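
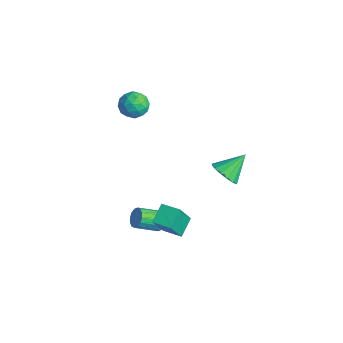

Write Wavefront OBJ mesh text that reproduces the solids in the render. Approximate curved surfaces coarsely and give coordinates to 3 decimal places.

v 3.497 -4.513 -0.433
v 2.973 -3.702 0.134
v 3.077 -3.688 -2
v 2.553 -2.877 -1.433
v 4.367 -3.983 -0.387
v 3.843 -3.172 0.18
v 3.947 -3.158 -1.954
v 3.423 -2.347 -1.387
v 3.207 -0.347 1.001
v 3.564 -0.811 1.603
v 3.173 0.847 1.939
v 3.896 -0.632 1.387
v 4.043 -0.377 1.067
v 3.967 -0.114 0.73
v 3.686 0.087 0.465
v 3.277 0.171 0.343
v 2.849 0.116 0.398
v 2.517 -0.063 0.614
v 2.37 -0.318 0.934
v 2.447 -0.581 1.271
v 2.727 -0.782 1.536
v 3.136 -0.866 1.658
v -2.063 -2.412 3.975
v -1.57 -2.149 3.374
v -1.21 -3.391 4.246
v -0.717 -3.128 3.645
v -0.811 -2.679 4.325
v -1.338 -2.073 4.157
v -1.442 -3.467 3.463
v -1.969 -2.861 3.295
v -1.186 -2.801 3.058
v -0.797 -2.314 3.59
v -1.983 -3.226 4.03
v -1.594 -2.739 4.562
v -1.892 -2.194 3.651
v -0.888 -3.346 3.969
v -0.944 -3.081 4.369
v -0.654 -2.927 4.016
v -1.755 -2.15 4.111
v -1.466 -1.995 3.758
v -1.019 -2.307 4.316
v -1.314 -3.545 3.862
v -1.025 -3.39 3.509
v -2.126 -2.613 3.604
v -1.836 -2.459 3.251
v -1.761 -3.233 3.304
v -1.376 -2.423 3.112
v -0.875 -2.999 3.271
v -1.301 -3.198 3.164
v -1.611 -2.842 3.065
v -1.147 -2.137 3.425
v -0.646 -2.713 3.584
v -0.701 -2.448 3.983
v -1.011 -2.092 3.885
v -0.921 -2.52 3.239
v -2.134 -2.827 4.036
v -1.633 -3.403 4.195
v -1.769 -3.448 3.735
v -2.079 -3.092 3.637
v -1.905 -2.541 4.349
v -1.404 -3.117 4.508
v -1.169 -2.698 4.555
v -1.479 -2.342 4.456
v -1.859 -3.02 4.381
v 1.476 -2.977 -3.138
v 1.92 -2.884 -2.777
v 1.628 -4.051 -2.12
v 1.184 -4.143 -2.482
v 1.685 -2.752 -2.646
v 1.392 -3.918 -1.989
v 1.393 -2.68 -2.647
v 1.101 -3.846 -1.991
v 1.124 -2.687 -2.78
v 0.832 -3.853 -2.123
v 0.949 -2.772 -3.009
v 0.657 -3.938 -2.352
v 0.915 -2.912 -3.272
v 0.623 -4.078 -2.616
v 1.032 -3.069 -3.5
v 0.74 -4.236 -2.843
v 1.268 -3.202 -3.631
v 0.975 -4.368 -2.974
v 1.559 -3.274 -3.629
v 1.267 -4.44 -2.973
v 1.828 -3.267 -3.497
v 1.536 -4.433 -2.84
v 2.003 -3.182 -3.268
v 1.711 -4.348 -2.611
v 2.037 -3.042 -3.004
v 1.745 -4.208 -2.348
f 2 4 1
f 5 2 1
f 1 4 3
f 3 5 1
f 2 8 4
f 6 2 5
f 6 8 2
f 4 8 3
f 7 5 3
f 3 8 7
f 7 6 5
f 8 6 7
f 10 9 12
f 10 12 11
f 12 9 13
f 12 13 11
f 13 9 14
f 13 14 11
f 14 9 15
f 14 15 11
f 15 9 16
f 15 16 11
f 16 9 17
f 16 17 11
f 17 9 18
f 17 18 11
f 18 9 19
f 18 19 11
f 19 9 20
f 19 20 11
f 20 9 21
f 20 21 11
f 21 9 22
f 21 22 11
f 22 9 10
f 22 10 11
f 23 60 39
f 60 34 63
f 39 63 28
f 60 63 39
f 23 39 35
f 39 28 40
f 35 40 24
f 39 40 35
f 23 35 44
f 35 24 45
f 44 45 30
f 35 45 44
f 23 44 56
f 44 30 59
f 56 59 33
f 44 59 56
f 23 56 60
f 56 33 64
f 60 64 34
f 56 64 60
f 24 40 51
f 40 28 54
f 51 54 32
f 40 54 51
f 28 63 41
f 63 34 62
f 41 62 27
f 63 62 41
f 34 64 61
f 64 33 57
f 61 57 25
f 64 57 61
f 33 59 58
f 59 30 46
f 58 46 29
f 59 46 58
f 30 45 50
f 45 24 47
f 50 47 31
f 45 47 50
f 26 52 38
f 52 32 53
f 38 53 27
f 52 53 38
f 26 38 36
f 38 27 37
f 36 37 25
f 38 37 36
f 26 36 43
f 36 25 42
f 43 42 29
f 36 42 43
f 26 43 48
f 43 29 49
f 48 49 31
f 43 49 48
f 26 48 52
f 48 31 55
f 52 55 32
f 48 55 52
f 27 53 41
f 53 32 54
f 41 54 28
f 53 54 41
f 25 37 61
f 37 27 62
f 61 62 34
f 37 62 61
f 29 42 58
f 42 25 57
f 58 57 33
f 42 57 58
f 31 49 50
f 49 29 46
f 50 46 30
f 49 46 50
f 32 55 51
f 55 31 47
f 51 47 24
f 55 47 51
f 66 65 69
f 66 69 67
f 67 69 70
f 67 70 68
f 69 65 71
f 69 71 70
f 70 71 72
f 70 72 68
f 71 65 73
f 71 73 72
f 72 73 74
f 72 74 68
f 73 65 75
f 73 75 74
f 74 75 76
f 74 76 68
f 75 65 77
f 75 77 76
f 76 77 78
f 76 78 68
f 77 65 79
f 77 79 78
f 78 79 80
f 78 80 68
f 79 65 81
f 79 81 80
f 80 81 82
f 80 82 68
f 81 65 83
f 81 83 82
f 82 83 84
f 82 84 68
f 83 65 85
f 83 85 84
f 84 85 86
f 84 86 68
f 85 65 87
f 85 87 86
f 86 87 88
f 86 88 68
f 87 65 89
f 87 89 88
f 88 89 90
f 88 90 68
f 89 65 66
f 89 66 90
f 90 66 67
f 90 67 68



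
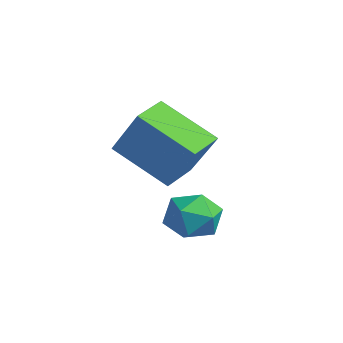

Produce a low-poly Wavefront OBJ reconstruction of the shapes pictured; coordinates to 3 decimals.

v -0.018 -2.793 1.424
v 0.579 -2.507 2.101
v 0.301 -4.253 1.759
v 0.898 -3.967 2.436
v -0.034 -3.839 2.542
v -0.231 -2.937 2.335
v 1.111 -3.823 1.525
v 0.914 -2.921 1.318
v 1.277 -3.144 2.163
v 0.57 -3.154 2.791
v 0.31 -3.606 1.069
v -0.397 -3.616 1.697
v -1.47 -3.31 2.362
v -2.876 -4.495 3.569
v -2.166 -2.259 2.583
v -3.572 -3.444 3.79
v -0.388 -2.936 3.99
v -1.794 -4.121 5.197
v -1.084 -1.885 4.211
v -2.49 -3.07 5.418
f 1 12 6
f 1 6 2
f 1 2 8
f 1 8 11
f 1 11 12
f 2 6 10
f 6 12 5
f 12 11 3
f 11 8 7
f 8 2 9
f 4 10 5
f 4 5 3
f 4 3 7
f 4 7 9
f 4 9 10
f 5 10 6
f 3 5 12
f 7 3 11
f 9 7 8
f 10 9 2
f 14 16 13
f 17 14 13
f 13 16 15
f 15 17 13
f 14 20 16
f 18 14 17
f 18 20 14
f 16 20 15
f 19 17 15
f 15 20 19
f 19 18 17
f 20 18 19



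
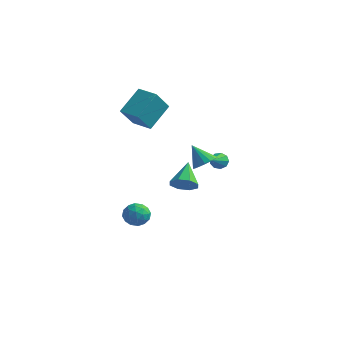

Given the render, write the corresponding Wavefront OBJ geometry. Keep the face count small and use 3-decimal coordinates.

v 3.312 -0.48 2.415
v 3.911 -0.426 2.88
v 2.468 -0.52 3.505
v 3.816 -0.08 2.819
v 3.606 0.174 2.666
v 3.328 0.279 2.455
v 3.047 0.209 2.234
v 2.827 -0.019 2.056
v 2.718 -0.352 1.959
v 2.745 -0.715 1.967
v 2.902 -1.024 2.077
v 3.153 -1.208 2.265
v 3.441 -1.226 2.487
v 3.699 -1.073 2.692
v 3.868 -0.784 2.834
v -3.461 2.322 2.451
v -3.53 1.209 3.787
v -3.262 3.808 3.699
v -3.331 2.694 5.035
v -2.149 2.186 2.405
v -2.218 1.072 3.741
v -1.95 3.671 3.653
v -2.019 2.558 4.989
v 2.147 2.603 0.948
v 2.366 2.407 0.471
v 2.393 1.457 1.532
v 2.639 2.573 0.682
v 2.681 2.754 1.017
v 2.474 2.863 1.32
v 2.113 2.851 1.448
v 1.768 2.723 1.342
v 1.6 2.538 1.052
v 1.688 2.384 0.712
v 1.99 2.332 0.483
v -1.835 0.866 -3.163
v -1.038 0.618 -3.268
v -2.262 -0.398 -3.432
v -1.465 -0.646 -3.537
v -1.743 -0.434 -2.771
v -1.479 0.347 -2.605
v -1.821 -0.127 -4.095
v -1.557 0.654 -3.929
v -1.029 0.005 -3.844
v -0.981 -0.185 -3.026
v -2.319 0.405 -3.674
v -2.271 0.215 -2.856
v -1.399 0.853 -3.192
v -1.901 -0.633 -3.508
v -2.065 -0.509 -3.058
v -1.596 -0.654 -3.119
v -1.658 0.693 -2.803
v -1.189 0.548 -2.864
v -1.604 -0.071 -2.572
v -2.111 -0.328 -3.836
v -1.642 -0.473 -3.897
v -1.704 0.874 -3.581
v -1.235 0.729 -3.642
v -1.696 0.291 -4.128
v -0.925 0.347 -3.592
v -1.177 -0.396 -3.75
v -1.386 -0.091 -4.078
v -1.231 0.368 -3.981
v -0.897 0.235 -3.111
v -1.148 -0.508 -3.269
v -1.311 -0.383 -2.819
v -1.156 0.076 -2.722
v -0.892 -0.125 -3.45
v -2.152 0.728 -3.431
v -2.403 -0.015 -3.589
v -2.144 0.144 -3.978
v -1.989 0.603 -3.881
v -2.123 0.616 -2.95
v -2.375 -0.127 -3.108
v -2.069 -0.148 -2.719
v -1.914 0.311 -2.622
v -2.408 0.345 -3.25
v 0.398 1.75 -1.083
v 0.971 2.287 -1.408
v -0.198 3.03 -0.017
v 0.409 2.296 -1.734
v -0.16 1.985 -1.679
v -0.402 1.536 -1.275
v -0.175 1.212 -0.758
v 0.388 1.203 -0.432
v 0.957 1.514 -0.487
v 1.198 1.963 -0.891
f 2 1 4
f 2 4 3
f 4 1 5
f 4 5 3
f 5 1 6
f 5 6 3
f 6 1 7
f 6 7 3
f 7 1 8
f 7 8 3
f 8 1 9
f 8 9 3
f 9 1 10
f 9 10 3
f 10 1 11
f 10 11 3
f 11 1 12
f 11 12 3
f 12 1 13
f 12 13 3
f 13 1 14
f 13 14 3
f 14 1 15
f 14 15 3
f 15 1 2
f 15 2 3
f 17 19 16
f 20 17 16
f 16 19 18
f 18 20 16
f 17 23 19
f 21 17 20
f 21 23 17
f 19 23 18
f 22 20 18
f 18 23 22
f 22 21 20
f 23 21 22
f 25 24 27
f 25 27 26
f 27 24 28
f 27 28 26
f 28 24 29
f 28 29 26
f 29 24 30
f 29 30 26
f 30 24 31
f 30 31 26
f 31 24 32
f 31 32 26
f 32 24 33
f 32 33 26
f 33 24 34
f 33 34 26
f 34 24 25
f 34 25 26
f 35 72 51
f 72 46 75
f 51 75 40
f 72 75 51
f 35 51 47
f 51 40 52
f 47 52 36
f 51 52 47
f 35 47 56
f 47 36 57
f 56 57 42
f 47 57 56
f 35 56 68
f 56 42 71
f 68 71 45
f 56 71 68
f 35 68 72
f 68 45 76
f 72 76 46
f 68 76 72
f 36 52 63
f 52 40 66
f 63 66 44
f 52 66 63
f 40 75 53
f 75 46 74
f 53 74 39
f 75 74 53
f 46 76 73
f 76 45 69
f 73 69 37
f 76 69 73
f 45 71 70
f 71 42 58
f 70 58 41
f 71 58 70
f 42 57 62
f 57 36 59
f 62 59 43
f 57 59 62
f 38 64 50
f 64 44 65
f 50 65 39
f 64 65 50
f 38 50 48
f 50 39 49
f 48 49 37
f 50 49 48
f 38 48 55
f 48 37 54
f 55 54 41
f 48 54 55
f 38 55 60
f 55 41 61
f 60 61 43
f 55 61 60
f 38 60 64
f 60 43 67
f 64 67 44
f 60 67 64
f 39 65 53
f 65 44 66
f 53 66 40
f 65 66 53
f 37 49 73
f 49 39 74
f 73 74 46
f 49 74 73
f 41 54 70
f 54 37 69
f 70 69 45
f 54 69 70
f 43 61 62
f 61 41 58
f 62 58 42
f 61 58 62
f 44 67 63
f 67 43 59
f 63 59 36
f 67 59 63
f 78 77 80
f 78 80 79
f 80 77 81
f 80 81 79
f 81 77 82
f 81 82 79
f 82 77 83
f 82 83 79
f 83 77 84
f 83 84 79
f 84 77 85
f 84 85 79
f 85 77 86
f 85 86 79
f 86 77 78
f 86 78 79



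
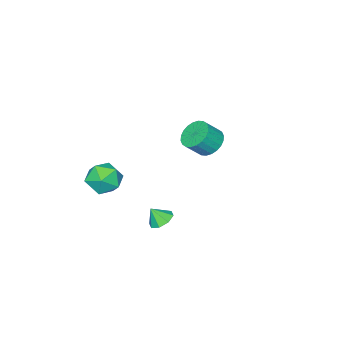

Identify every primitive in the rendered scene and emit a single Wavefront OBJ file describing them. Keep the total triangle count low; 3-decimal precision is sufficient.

v -4.284 -1.785 3.164
v -3.5 -1.739 2.497
v -2.633 -2.15 3.489
v -3.416 -2.195 4.156
v -3.496 -1.367 2.648
v -2.629 -1.777 3.64
v -3.612 -1.058 2.878
v -2.745 -1.469 3.87
v -3.831 -0.86 3.151
v -2.963 -1.27 4.143
v -4.118 -0.802 3.426
v -3.251 -1.213 4.418
v -4.431 -0.895 3.661
v -3.563 -1.305 4.653
v -4.721 -1.122 3.821
v -3.853 -1.533 4.812
v -4.944 -1.451 3.88
v -4.077 -1.861 4.872
v -5.067 -1.83 3.831
v -4.2 -2.241 4.823
v -5.071 -2.203 3.68
v -4.204 -2.613 4.672
v -4.955 -2.511 3.45
v -4.088 -2.922 4.442
v -4.737 -2.71 3.177
v -3.869 -3.12 4.169
v -4.449 -2.767 2.902
v -3.582 -3.178 3.894
v -4.137 -2.675 2.667
v -3.269 -3.085 3.659
v -3.847 -2.447 2.508
v -2.979 -2.858 3.499
v -3.623 -2.119 2.448
v -2.756 -2.529 3.44
v 3.17 -1.871 3.405
v 3.991 -2.576 2.915
v 2.329 -3.404 4.205
v 3.15 -4.109 3.715
v 3.454 -3.361 4.586
v 3.973 -2.413 4.092
v 2.347 -3.567 3.028
v 2.866 -2.619 2.534
v 3.482 -3.624 2.682
v 4.166 -3.497 3.645
v 2.154 -2.483 3.475
v 2.838 -2.356 4.438
v 3.512 1.583 2.706
v 4.156 2.021 2.666
v 3.868 1.137 3.574
v 3.721 2.283 2.979
v 3.163 2.136 3.133
v 2.81 1.665 3.036
v 2.867 1.146 2.745
v 3.302 0.884 2.432
v 3.86 1.031 2.279
v 4.214 1.502 2.376
f 2 1 5
f 2 5 3
f 3 5 6
f 3 6 4
f 5 1 7
f 5 7 6
f 6 7 8
f 6 8 4
f 7 1 9
f 7 9 8
f 8 9 10
f 8 10 4
f 9 1 11
f 9 11 10
f 10 11 12
f 10 12 4
f 11 1 13
f 11 13 12
f 12 13 14
f 12 14 4
f 13 1 15
f 13 15 14
f 14 15 16
f 14 16 4
f 15 1 17
f 15 17 16
f 16 17 18
f 16 18 4
f 17 1 19
f 17 19 18
f 18 19 20
f 18 20 4
f 19 1 21
f 19 21 20
f 20 21 22
f 20 22 4
f 21 1 23
f 21 23 22
f 22 23 24
f 22 24 4
f 23 1 25
f 23 25 24
f 24 25 26
f 24 26 4
f 25 1 27
f 25 27 26
f 26 27 28
f 26 28 4
f 27 1 29
f 27 29 28
f 28 29 30
f 28 30 4
f 29 1 31
f 29 31 30
f 30 31 32
f 30 32 4
f 31 1 33
f 31 33 32
f 32 33 34
f 32 34 4
f 33 1 2
f 33 2 34
f 34 2 3
f 34 3 4
f 35 46 40
f 35 40 36
f 35 36 42
f 35 42 45
f 35 45 46
f 36 40 44
f 40 46 39
f 46 45 37
f 45 42 41
f 42 36 43
f 38 44 39
f 38 39 37
f 38 37 41
f 38 41 43
f 38 43 44
f 39 44 40
f 37 39 46
f 41 37 45
f 43 41 42
f 44 43 36
f 48 47 50
f 48 50 49
f 50 47 51
f 50 51 49
f 51 47 52
f 51 52 49
f 52 47 53
f 52 53 49
f 53 47 54
f 53 54 49
f 54 47 55
f 54 55 49
f 55 47 56
f 55 56 49
f 56 47 48
f 56 48 49



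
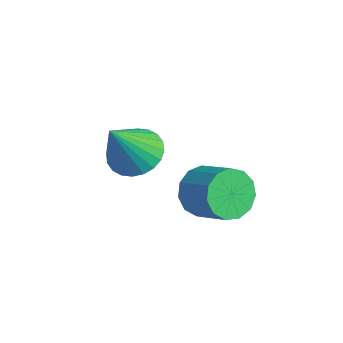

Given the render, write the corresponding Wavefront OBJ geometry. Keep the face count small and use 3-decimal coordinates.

v -0.092 0.07 2.188
v 0.399 -0.394 1.506
v 1.643 -0.055 2.17
v 1.152 0.41 2.852
v 0.349 0.117 1.337
v 1.593 0.457 2.001
v 0.16 0.614 1.438
v 1.404 0.953 2.101
v -0.109 0.937 1.777
v 1.134 1.277 2.441
v -0.373 0.986 2.247
v 0.87 1.326 2.91
v -0.548 0.744 2.698
v 0.696 1.084 3.361
v -0.578 0.288 2.987
v 0.666 0.627 3.651
v -0.453 -0.237 3.023
v 0.791 0.102 3.686
v -0.214 -0.665 2.793
v 1.03 -0.325 3.457
v 0.064 -0.859 2.372
v 1.308 -0.519 3.035
v 0.292 -0.758 1.892
v 1.536 -0.419 2.556
v -2.629 -1.028 2.627
v -2 -0.302 2.904
v -2.151 -2.132 4.433
v -2.333 -0.18 3.067
v -2.711 -0.188 3.162
v -3.077 -0.323 3.176
v -3.375 -0.566 3.107
v -3.558 -0.879 2.964
v -3.601 -1.215 2.77
v -3.495 -1.522 2.554
v -3.258 -1.754 2.35
v -2.925 -1.876 2.187
v -2.547 -1.869 2.091
v -2.181 -1.733 2.077
v -1.883 -1.491 2.147
v -1.699 -1.178 2.29
v -1.657 -0.842 2.484
v -1.763 -0.534 2.699
f 2 1 5
f 2 5 3
f 3 5 6
f 3 6 4
f 5 1 7
f 5 7 6
f 6 7 8
f 6 8 4
f 7 1 9
f 7 9 8
f 8 9 10
f 8 10 4
f 9 1 11
f 9 11 10
f 10 11 12
f 10 12 4
f 11 1 13
f 11 13 12
f 12 13 14
f 12 14 4
f 13 1 15
f 13 15 14
f 14 15 16
f 14 16 4
f 15 1 17
f 15 17 16
f 16 17 18
f 16 18 4
f 17 1 19
f 17 19 18
f 18 19 20
f 18 20 4
f 19 1 21
f 19 21 20
f 20 21 22
f 20 22 4
f 21 1 23
f 21 23 22
f 22 23 24
f 22 24 4
f 23 1 2
f 23 2 24
f 24 2 3
f 24 3 4
f 26 25 28
f 26 28 27
f 28 25 29
f 28 29 27
f 29 25 30
f 29 30 27
f 30 25 31
f 30 31 27
f 31 25 32
f 31 32 27
f 32 25 33
f 32 33 27
f 33 25 34
f 33 34 27
f 34 25 35
f 34 35 27
f 35 25 36
f 35 36 27
f 36 25 37
f 36 37 27
f 37 25 38
f 37 38 27
f 38 25 39
f 38 39 27
f 39 25 40
f 39 40 27
f 40 25 41
f 40 41 27
f 41 25 42
f 41 42 27
f 42 25 26
f 42 26 27



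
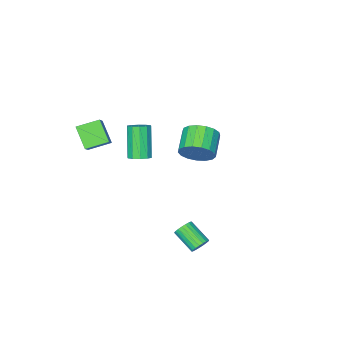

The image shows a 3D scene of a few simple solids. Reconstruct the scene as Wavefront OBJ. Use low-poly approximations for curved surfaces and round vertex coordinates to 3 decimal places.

v 1.542 -2.009 0.45
v 2.142 -1.849 0.752
v 1.458 -2.751 2.591
v 0.858 -2.911 2.29
v 1.874 -1.523 0.812
v 1.189 -2.426 2.651
v 1.479 -1.383 0.734
v 0.794 -2.285 2.573
v 1.108 -1.482 0.547
v 0.424 -2.384 2.387
v 0.903 -1.782 0.324
v 0.219 -2.684 2.163
v 0.942 -2.169 0.149
v 0.258 -3.071 1.988
v 1.211 -2.494 0.089
v 0.526 -3.397 1.928
v 1.606 -2.635 0.167
v 0.921 -3.537 2.006
v 1.976 -2.536 0.353
v 1.292 -3.438 2.193
v 2.181 -2.236 0.577
v 1.497 -3.138 2.416
v 3.791 -3.717 1.195
v 3.597 -4.794 2.306
v 2.628 -3.093 1.596
v 2.433 -4.17 2.707
v 4.707 -2.73 2.313
v 4.512 -3.807 3.424
v 3.543 -2.106 2.714
v 3.349 -3.183 3.825
v 1.496 3.218 -3.763
v 1.768 2.961 -4.232
v 1.917 1.646 -3.426
v 1.644 1.902 -2.957
v 1.961 3.059 -4.107
v 2.11 1.744 -3.301
v 2.073 3.185 -3.923
v 2.222 1.87 -3.117
v 2.085 3.316 -3.711
v 2.234 2.001 -2.905
v 1.996 3.43 -3.509
v 2.144 2.115 -2.702
v 1.819 3.508 -3.35
v 1.968 2.192 -2.543
v 1.587 3.535 -3.262
v 1.736 2.22 -2.456
v 1.339 3.507 -3.262
v 1.488 2.192 -2.455
v 1.118 3.43 -3.348
v 1.267 2.114 -2.541
v 0.963 3.315 -3.505
v 1.112 2 -2.699
v 0.899 3.184 -3.708
v 1.048 1.869 -2.901
v 0.939 3.059 -3.92
v 1.088 1.743 -3.113
v 1.074 2.961 -4.105
v 1.223 1.645 -3.298
v 1.283 2.907 -4.231
v 1.432 1.592 -3.424
v 1.529 2.907 -4.276
v 1.677 1.592 -3.469
v -2.645 -2.105 -1.346
v -1.922 -2.35 -0.554
v -3.052 -3.319 0.179
v -3.775 -3.075 -0.614
v -2.169 -1.923 -0.371
v -3.3 -2.892 0.361
v -2.526 -1.537 -0.412
v -3.657 -2.507 0.321
v -2.91 -1.282 -0.667
v -4.04 -2.252 0.066
v -3.233 -1.216 -1.077
v -4.363 -2.185 -0.344
v -3.421 -1.353 -1.549
v -4.552 -2.322 -0.816
v -3.432 -1.662 -1.975
v -4.562 -2.632 -1.242
v -3.262 -2.074 -2.257
v -4.393 -3.043 -1.524
v -2.951 -2.492 -2.33
v -4.081 -3.461 -1.597
v -2.569 -2.822 -2.178
v -3.7 -3.791 -1.445
v -2.205 -2.987 -1.835
v -3.336 -3.957 -1.102
v -1.942 -2.951 -1.381
v -3.073 -3.92 -0.648
v -1.84 -2.721 -0.919
v -2.97 -3.69 -0.186
f 2 1 5
f 2 5 3
f 3 5 6
f 3 6 4
f 5 1 7
f 5 7 6
f 6 7 8
f 6 8 4
f 7 1 9
f 7 9 8
f 8 9 10
f 8 10 4
f 9 1 11
f 9 11 10
f 10 11 12
f 10 12 4
f 11 1 13
f 11 13 12
f 12 13 14
f 12 14 4
f 13 1 15
f 13 15 14
f 14 15 16
f 14 16 4
f 15 1 17
f 15 17 16
f 16 17 18
f 16 18 4
f 17 1 19
f 17 19 18
f 18 19 20
f 18 20 4
f 19 1 21
f 19 21 20
f 20 21 22
f 20 22 4
f 21 1 2
f 21 2 22
f 22 2 3
f 22 3 4
f 24 26 23
f 27 24 23
f 23 26 25
f 25 27 23
f 24 30 26
f 28 24 27
f 28 30 24
f 26 30 25
f 29 27 25
f 25 30 29
f 29 28 27
f 30 28 29
f 32 31 35
f 32 35 33
f 33 35 36
f 33 36 34
f 35 31 37
f 35 37 36
f 36 37 38
f 36 38 34
f 37 31 39
f 37 39 38
f 38 39 40
f 38 40 34
f 39 31 41
f 39 41 40
f 40 41 42
f 40 42 34
f 41 31 43
f 41 43 42
f 42 43 44
f 42 44 34
f 43 31 45
f 43 45 44
f 44 45 46
f 44 46 34
f 45 31 47
f 45 47 46
f 46 47 48
f 46 48 34
f 47 31 49
f 47 49 48
f 48 49 50
f 48 50 34
f 49 31 51
f 49 51 50
f 50 51 52
f 50 52 34
f 51 31 53
f 51 53 52
f 52 53 54
f 52 54 34
f 53 31 55
f 53 55 54
f 54 55 56
f 54 56 34
f 55 31 57
f 55 57 56
f 56 57 58
f 56 58 34
f 57 31 59
f 57 59 58
f 58 59 60
f 58 60 34
f 59 31 61
f 59 61 60
f 60 61 62
f 60 62 34
f 61 31 32
f 61 32 62
f 62 32 33
f 62 33 34
f 64 63 67
f 64 67 65
f 65 67 68
f 65 68 66
f 67 63 69
f 67 69 68
f 68 69 70
f 68 70 66
f 69 63 71
f 69 71 70
f 70 71 72
f 70 72 66
f 71 63 73
f 71 73 72
f 72 73 74
f 72 74 66
f 73 63 75
f 73 75 74
f 74 75 76
f 74 76 66
f 75 63 77
f 75 77 76
f 76 77 78
f 76 78 66
f 77 63 79
f 77 79 78
f 78 79 80
f 78 80 66
f 79 63 81
f 79 81 80
f 80 81 82
f 80 82 66
f 81 63 83
f 81 83 82
f 82 83 84
f 82 84 66
f 83 63 85
f 83 85 84
f 84 85 86
f 84 86 66
f 85 63 87
f 85 87 86
f 86 87 88
f 86 88 66
f 87 63 89
f 87 89 88
f 88 89 90
f 88 90 66
f 89 63 64
f 89 64 90
f 90 64 65
f 90 65 66



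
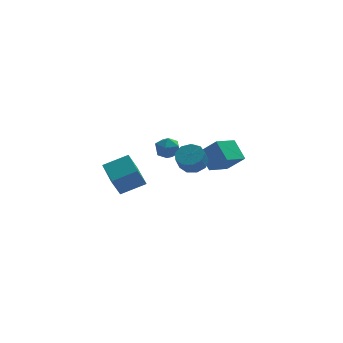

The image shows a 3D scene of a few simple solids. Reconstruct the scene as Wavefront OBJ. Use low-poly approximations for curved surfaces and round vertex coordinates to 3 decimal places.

v 1.151 4.498 -0.73
v 1.55 4.215 -0.02
v 0.31 3.385 -0.7
v 0.709 3.102 0.01
v 0.217 3.809 0.044
v 0.736 4.497 0.026
v 1.124 3.103 -0.746
v 1.643 3.791 -0.764
v 1.533 3.353 -0.03
v 0.972 3.79 0.459
v 0.888 3.81 -1.179
v 0.327 4.247 -0.69
v -1.94 2.413 -3.29
v -2.481 1.945 -1.983
v -2.325 4.162 -2.823
v -2.866 3.694 -1.517
v -0.414 2.566 -2.603
v -0.955 2.098 -1.297
v -0.799 4.315 -2.137
v -1.34 3.847 -0.83
v 2.828 -0.491 -0.09
v 2.359 0.523 0.881
v 3.969 0.449 -0.521
v 3.5 1.463 0.45
v 3.74 -1.103 0.99
v 3.271 -0.089 1.961
v 4.881 -0.163 0.559
v 4.412 0.851 1.53
v 1.586 -3.596 2.167
v 2.219 -3.249 2.577
v 1.947 -3.777 3.443
v 1.314 -4.124 3.033
v 1.755 -2.927 2.628
v 1.482 -3.455 3.494
v 1.211 -2.917 2.463
v 0.939 -3.445 3.329
v 0.844 -3.225 2.16
v 0.571 -3.753 3.026
v 0.823 -3.707 1.86
v 0.551 -4.235 2.726
v 1.16 -4.137 1.703
v 0.887 -4.664 2.569
v 1.696 -4.313 1.764
v 1.424 -4.841 2.63
v 2.181 -4.155 2.013
v 1.908 -4.682 2.879
v 2.387 -3.734 2.335
v 2.115 -4.262 3.2
f 1 12 6
f 1 6 2
f 1 2 8
f 1 8 11
f 1 11 12
f 2 6 10
f 6 12 5
f 12 11 3
f 11 8 7
f 8 2 9
f 4 10 5
f 4 5 3
f 4 3 7
f 4 7 9
f 4 9 10
f 5 10 6
f 3 5 12
f 7 3 11
f 9 7 8
f 10 9 2
f 14 16 13
f 17 14 13
f 13 16 15
f 15 17 13
f 14 20 16
f 18 14 17
f 18 20 14
f 16 20 15
f 19 17 15
f 15 20 19
f 19 18 17
f 20 18 19
f 22 24 21
f 25 22 21
f 21 24 23
f 23 25 21
f 22 28 24
f 26 22 25
f 26 28 22
f 24 28 23
f 27 25 23
f 23 28 27
f 27 26 25
f 28 26 27
f 30 29 33
f 30 33 31
f 31 33 34
f 31 34 32
f 33 29 35
f 33 35 34
f 34 35 36
f 34 36 32
f 35 29 37
f 35 37 36
f 36 37 38
f 36 38 32
f 37 29 39
f 37 39 38
f 38 39 40
f 38 40 32
f 39 29 41
f 39 41 40
f 40 41 42
f 40 42 32
f 41 29 43
f 41 43 42
f 42 43 44
f 42 44 32
f 43 29 45
f 43 45 44
f 44 45 46
f 44 46 32
f 45 29 47
f 45 47 46
f 46 47 48
f 46 48 32
f 47 29 30
f 47 30 48
f 48 30 31
f 48 31 32



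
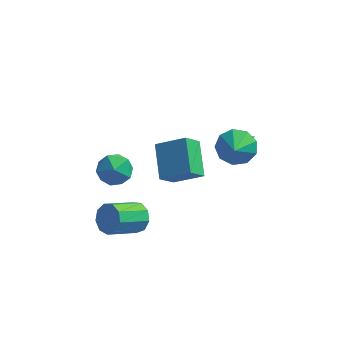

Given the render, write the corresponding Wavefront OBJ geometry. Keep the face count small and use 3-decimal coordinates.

v -3.745 1.101 -0.562
v -2.887 0.784 -1.162
v -4.393 -0.544 -0.618
v -3.535 -0.861 -1.218
v -3.397 -0.588 -0.168
v -2.997 0.429 -0.133
v -4.283 -0.189 -1.647
v -3.883 0.828 -1.612
v -3.22 -0.013 -1.832
v -2.672 -0.26 -0.918
v -4.608 0.5 -0.862
v -4.06 0.253 0.052
v -1.252 2.46 -3.522
v -1.733 1.578 -2.533
v -2.019 4.154 -2.386
v -2.501 3.273 -1.396
v 0.361 2.587 -2.624
v -0.121 1.706 -1.634
v -0.407 4.282 -1.487
v -0.888 3.4 -0.498
v -1.851 -1.794 -2.46
v -1.088 -2.164 -2.157
v -2.127 -3.536 -1.218
v -2.889 -3.166 -1.52
v -1.289 -1.74 -1.759
v -2.327 -3.111 -0.82
v -1.752 -1.341 -1.688
v -2.791 -2.712 -0.749
v -2.262 -1.154 -1.979
v -3.3 -2.525 -1.04
v -2.579 -1.267 -2.494
v -3.618 -2.638 -1.555
v -2.555 -1.626 -2.994
v -3.594 -2.998 -2.054
v -2.202 -2.065 -3.243
v -3.241 -3.436 -2.304
v -1.684 -2.376 -3.126
v -2.723 -3.748 -2.186
v -1.244 -2.416 -2.697
v -2.283 -3.787 -1.758
v 2.708 -0.088 3.018
v 3.612 0.322 3.36
v 2.912 -1.192 3.802
v 3.072 0.526 3.787
v 2.362 0.443 3.855
v 1.814 0.111 3.531
v 1.684 -0.314 2.966
v 2.033 -0.633 2.426
v 2.698 -0.697 2.163
v 3.368 -0.476 2.299
v 3.729 -0.074 2.772
v 2.077 1.25 1.799
v 2.352 1.122 1.353
v 3.183 1.67 2.361
v 2.271 1.386 1.314
v 2.138 1.615 1.405
v 1.989 1.746 1.602
v 1.863 1.744 1.852
v 1.794 1.61 2.087
v 1.801 1.379 2.246
v 1.882 1.115 2.284
v 2.015 0.886 2.193
v 2.164 0.755 1.996
v 2.29 0.757 1.747
v 2.359 0.891 1.511
f 1 12 6
f 1 6 2
f 1 2 8
f 1 8 11
f 1 11 12
f 2 6 10
f 6 12 5
f 12 11 3
f 11 8 7
f 8 2 9
f 4 10 5
f 4 5 3
f 4 3 7
f 4 7 9
f 4 9 10
f 5 10 6
f 3 5 12
f 7 3 11
f 9 7 8
f 10 9 2
f 14 16 13
f 17 14 13
f 13 16 15
f 15 17 13
f 14 20 16
f 18 14 17
f 18 20 14
f 16 20 15
f 19 17 15
f 15 20 19
f 19 18 17
f 20 18 19
f 22 21 25
f 22 25 23
f 23 25 26
f 23 26 24
f 25 21 27
f 25 27 26
f 26 27 28
f 26 28 24
f 27 21 29
f 27 29 28
f 28 29 30
f 28 30 24
f 29 21 31
f 29 31 30
f 30 31 32
f 30 32 24
f 31 21 33
f 31 33 32
f 32 33 34
f 32 34 24
f 33 21 35
f 33 35 34
f 34 35 36
f 34 36 24
f 35 21 37
f 35 37 36
f 36 37 38
f 36 38 24
f 37 21 39
f 37 39 38
f 38 39 40
f 38 40 24
f 39 21 22
f 39 22 40
f 40 22 23
f 40 23 24
f 42 41 44
f 42 44 43
f 44 41 45
f 44 45 43
f 45 41 46
f 45 46 43
f 46 41 47
f 46 47 43
f 47 41 48
f 47 48 43
f 48 41 49
f 48 49 43
f 49 41 50
f 49 50 43
f 50 41 51
f 50 51 43
f 51 41 42
f 51 42 43
f 53 52 55
f 53 55 54
f 55 52 56
f 55 56 54
f 56 52 57
f 56 57 54
f 57 52 58
f 57 58 54
f 58 52 59
f 58 59 54
f 59 52 60
f 59 60 54
f 60 52 61
f 60 61 54
f 61 52 62
f 61 62 54
f 62 52 63
f 62 63 54
f 63 52 64
f 63 64 54
f 64 52 65
f 64 65 54
f 65 52 53
f 65 53 54



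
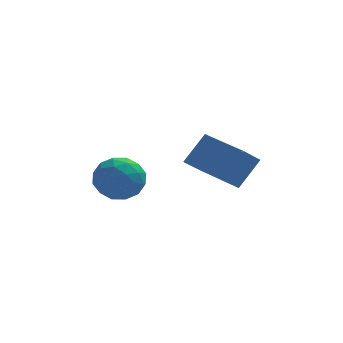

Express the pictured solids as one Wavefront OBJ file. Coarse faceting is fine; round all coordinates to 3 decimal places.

v -1.516 0.015 0.484
v -0.968 -0.347 0.86
v -2.332 -0.353 1.32
v -1.784 -0.715 1.696
v -1.794 0.042 1.677
v -1.289 0.269 1.16
v -2.011 -0.969 1.02
v -1.506 -0.742 0.503
v -1.274 -0.955 1.191
v -1.139 -0.331 1.597
v -2.161 -0.369 0.583
v -2.026 0.255 0.989
v -1.17 -0.134 0.599
v -2.13 -0.566 1.581
v -2.135 -0.121 1.57
v -1.813 -0.334 1.791
v -1.359 0.228 0.775
v -1.037 0.015 0.996
v -1.522 0.244 1.476
v -2.263 -0.715 1.184
v -1.941 -0.928 1.405
v -1.487 -0.366 0.389
v -1.165 -0.579 0.61
v -1.778 -0.944 0.704
v -1.028 -0.704 1.014
v -1.508 -0.92 1.506
v -1.641 -1.07 1.108
v -1.344 -0.936 0.805
v -0.949 -0.337 1.253
v -1.429 -0.553 1.744
v -1.434 -0.108 1.733
v -1.138 0.025 1.429
v -1.129 -0.695 1.448
v -1.871 -0.147 0.436
v -2.351 -0.363 0.927
v -2.162 -0.725 0.751
v -1.866 -0.592 0.447
v -1.792 0.22 0.674
v -2.272 0.004 1.166
v -1.956 0.236 1.375
v -1.659 0.37 1.072
v -2.171 -0.005 0.732
v 0.545 0.559 0.904
v 0.061 0.096 1.444
v 1.143 0.923 1.753
v 0.659 0.46 2.293
v 1.461 -0.58 0.747
v 0.977 -1.043 1.287
v 2.059 -0.216 1.596
v 1.575 -0.679 2.136
f 1 38 17
f 38 12 41
f 17 41 6
f 38 41 17
f 1 17 13
f 17 6 18
f 13 18 2
f 17 18 13
f 1 13 22
f 13 2 23
f 22 23 8
f 13 23 22
f 1 22 34
f 22 8 37
f 34 37 11
f 22 37 34
f 1 34 38
f 34 11 42
f 38 42 12
f 34 42 38
f 2 18 29
f 18 6 32
f 29 32 10
f 18 32 29
f 6 41 19
f 41 12 40
f 19 40 5
f 41 40 19
f 12 42 39
f 42 11 35
f 39 35 3
f 42 35 39
f 11 37 36
f 37 8 24
f 36 24 7
f 37 24 36
f 8 23 28
f 23 2 25
f 28 25 9
f 23 25 28
f 4 30 16
f 30 10 31
f 16 31 5
f 30 31 16
f 4 16 14
f 16 5 15
f 14 15 3
f 16 15 14
f 4 14 21
f 14 3 20
f 21 20 7
f 14 20 21
f 4 21 26
f 21 7 27
f 26 27 9
f 21 27 26
f 4 26 30
f 26 9 33
f 30 33 10
f 26 33 30
f 5 31 19
f 31 10 32
f 19 32 6
f 31 32 19
f 3 15 39
f 15 5 40
f 39 40 12
f 15 40 39
f 7 20 36
f 20 3 35
f 36 35 11
f 20 35 36
f 9 27 28
f 27 7 24
f 28 24 8
f 27 24 28
f 10 33 29
f 33 9 25
f 29 25 2
f 33 25 29
f 44 46 43
f 47 44 43
f 43 46 45
f 45 47 43
f 44 50 46
f 48 44 47
f 48 50 44
f 46 50 45
f 49 47 45
f 45 50 49
f 49 48 47
f 50 48 49



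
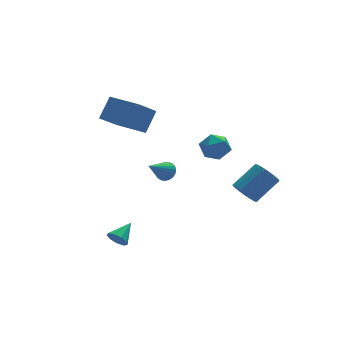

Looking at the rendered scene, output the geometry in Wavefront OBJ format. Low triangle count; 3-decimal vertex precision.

v 0.37 2.212 -2.18
v 0.797 2.298 -1.645
v -0.91 1.488 -1.04
v 0.654 2.547 -1.647
v 0.462 2.738 -1.742
v 0.254 2.837 -1.912
v 0.066 2.829 -2.129
v -0.07 2.714 -2.354
v -0.129 2.512 -2.549
v -0.102 2.259 -2.68
v 0.006 1.997 -2.725
v 0.178 1.772 -2.675
v 0.382 1.623 -2.54
v 0.585 1.577 -2.342
v 0.75 1.64 -2.116
v 0.85 1.802 -1.901
v 0.866 2.035 -1.734
v -4.078 -2.594 -3.911
v -3.72 -2.594 -4.489
v -3.042 -1.846 -3.269
v -3.998 -2.221 -4.474
v -4.313 -2.023 -4.196
v -4.519 -2.092 -3.784
v -4.518 -2.395 -3.432
v -4.311 -2.792 -3.304
v -3.996 -3.096 -3.459
v -3.719 -3.165 -3.827
v -3.61 -2.967 -4.233
v 2.764 -4.101 -0.707
v 3.264 -3.983 -1.409
v 4.755 -3.56 -0.275
v 4.256 -3.679 0.427
v 3.117 -3.63 -1.347
v 4.608 -3.207 -0.214
v 2.901 -3.371 -1.158
v 4.392 -2.948 -0.025
v 2.657 -3.256 -0.88
v 4.148 -2.833 0.253
v 2.434 -3.309 -0.568
v 3.925 -2.886 0.565
v 2.277 -3.518 -0.283
v 3.768 -3.096 0.85
v 2.217 -3.844 -0.082
v 3.708 -3.421 1.051
v 2.265 -4.22 -0.005
v 3.756 -3.797 1.129
v 2.412 -4.573 -0.066
v 3.903 -4.15 1.067
v 2.628 -4.832 -0.255
v 4.119 -4.409 0.878
v 2.872 -4.947 -0.533
v 4.363 -4.524 0.6
v 3.095 -4.894 -0.845
v 4.586 -4.471 0.288
v 3.252 -4.684 -1.13
v 4.743 -4.262 0.003
v 3.312 -4.359 -1.331
v 4.803 -3.936 -0.198
v -2.05 3.82 1.289
v -3.321 3.026 2.506
v -1.215 4.444 2.568
v -2.486 3.65 3.785
v -0.874 2.07 1.375
v -2.145 1.276 2.592
v -0.039 2.694 2.654
v -1.31 1.9 3.871
v 1.897 -0.85 1.988
v 2.494 -1.271 1.338
v 1.306 -2.269 2.362
v 1.903 -2.69 1.712
v 2.269 -2.291 2.526
v 2.635 -1.414 2.295
v 1.165 -2.126 1.405
v 1.531 -1.249 1.174
v 2.042 -2.059 0.978
v 2.725 -2.161 1.671
v 1.075 -1.379 2.029
v 1.758 -1.481 2.722
f 2 1 4
f 2 4 3
f 4 1 5
f 4 5 3
f 5 1 6
f 5 6 3
f 6 1 7
f 6 7 3
f 7 1 8
f 7 8 3
f 8 1 9
f 8 9 3
f 9 1 10
f 9 10 3
f 10 1 11
f 10 11 3
f 11 1 12
f 11 12 3
f 12 1 13
f 12 13 3
f 13 1 14
f 13 14 3
f 14 1 15
f 14 15 3
f 15 1 16
f 15 16 3
f 16 1 17
f 16 17 3
f 17 1 2
f 17 2 3
f 19 18 21
f 19 21 20
f 21 18 22
f 21 22 20
f 22 18 23
f 22 23 20
f 23 18 24
f 23 24 20
f 24 18 25
f 24 25 20
f 25 18 26
f 25 26 20
f 26 18 27
f 26 27 20
f 27 18 28
f 27 28 20
f 28 18 19
f 28 19 20
f 30 29 33
f 30 33 31
f 31 33 34
f 31 34 32
f 33 29 35
f 33 35 34
f 34 35 36
f 34 36 32
f 35 29 37
f 35 37 36
f 36 37 38
f 36 38 32
f 37 29 39
f 37 39 38
f 38 39 40
f 38 40 32
f 39 29 41
f 39 41 40
f 40 41 42
f 40 42 32
f 41 29 43
f 41 43 42
f 42 43 44
f 42 44 32
f 43 29 45
f 43 45 44
f 44 45 46
f 44 46 32
f 45 29 47
f 45 47 46
f 46 47 48
f 46 48 32
f 47 29 49
f 47 49 48
f 48 49 50
f 48 50 32
f 49 29 51
f 49 51 50
f 50 51 52
f 50 52 32
f 51 29 53
f 51 53 52
f 52 53 54
f 52 54 32
f 53 29 55
f 53 55 54
f 54 55 56
f 54 56 32
f 55 29 57
f 55 57 56
f 56 57 58
f 56 58 32
f 57 29 30
f 57 30 58
f 58 30 31
f 58 31 32
f 60 62 59
f 63 60 59
f 59 62 61
f 61 63 59
f 60 66 62
f 64 60 63
f 64 66 60
f 62 66 61
f 65 63 61
f 61 66 65
f 65 64 63
f 66 64 65
f 67 78 72
f 67 72 68
f 67 68 74
f 67 74 77
f 67 77 78
f 68 72 76
f 72 78 71
f 78 77 69
f 77 74 73
f 74 68 75
f 70 76 71
f 70 71 69
f 70 69 73
f 70 73 75
f 70 75 76
f 71 76 72
f 69 71 78
f 73 69 77
f 75 73 74
f 76 75 68



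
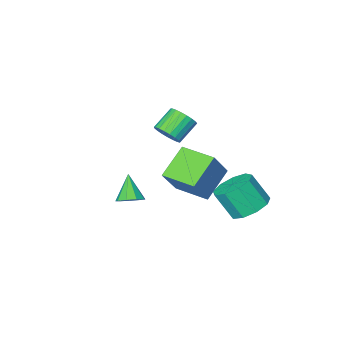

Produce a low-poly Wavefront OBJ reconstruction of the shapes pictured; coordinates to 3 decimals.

v 0.263 0.77 -1.665
v -1.101 0.216 -0.595
v -0.4 2.367 -1.685
v -1.764 1.814 -0.614
v 1.224 1.186 -0.226
v -0.14 0.633 0.845
v 0.561 2.784 -0.245
v -0.803 2.23 0.825
v -2.887 2.027 -3.355
v -2.215 1.483 -3.916
v -1.682 0.77 -2.586
v -2.353 1.313 -2.025
v -1.921 2.089 -3.709
v -1.388 1.375 -2.379
v -2.079 2.665 -3.336
v -1.546 1.952 -2.007
v -2.614 2.943 -2.972
v -2.081 2.23 -1.643
v -3.277 2.792 -2.787
v -2.744 2.079 -1.458
v -3.757 2.283 -2.868
v -3.224 1.57 -1.539
v -3.83 1.654 -3.176
v -3.297 0.94 -1.847
v -3.461 1.199 -3.568
v -2.928 0.486 -2.239
v -2.824 1.131 -3.86
v -2.29 0.418 -2.531
v 1.748 -0.683 -2.803
v 2.174 -0.322 -2.414
v 1.392 -1.497 -1.657
v 1.75 -0.129 -2.408
v 1.326 -0.195 -2.588
v 1.1 -0.49 -2.868
v 1.177 -0.875 -3.117
v 1.521 -1.17 -3.22
v 1.972 -1.237 -3.127
v 2.318 -1.045 -2.883
v 2.398 -0.684 -2.601
v -1.914 -3.644 -1.347
v -1.441 -3.898 -0.809
v -2.493 -4.129 0.006
v -2.966 -3.876 -0.533
v -1.458 -3.589 -0.742
v -2.509 -3.821 0.072
v -1.553 -3.29 -0.78
v -2.604 -3.522 0.034
v -1.711 -3.052 -0.916
v -2.762 -3.284 -0.101
v -1.904 -2.917 -1.126
v -2.955 -3.149 -0.312
v -2.098 -2.907 -1.375
v -3.15 -3.139 -0.561
v -2.261 -3.025 -1.619
v -3.313 -3.257 -0.804
v -2.364 -3.25 -1.816
v -3.416 -3.482 -1.001
v -2.389 -3.543 -1.932
v -3.441 -3.774 -1.117
v -2.332 -3.853 -1.946
v -3.384 -4.085 -1.132
v -2.203 -4.127 -1.858
v -3.254 -4.359 -1.043
v -2.024 -4.318 -1.681
v -3.075 -4.55 -0.866
v -1.826 -4.392 -1.446
v -2.877 -4.624 -0.631
v -1.643 -4.337 -1.194
v -2.694 -4.569 -0.38
v -1.507 -4.162 -0.969
v -2.558 -4.394 -0.154
f 2 4 1
f 5 2 1
f 1 4 3
f 3 5 1
f 2 8 4
f 6 2 5
f 6 8 2
f 4 8 3
f 7 5 3
f 3 8 7
f 7 6 5
f 8 6 7
f 10 9 13
f 10 13 11
f 11 13 14
f 11 14 12
f 13 9 15
f 13 15 14
f 14 15 16
f 14 16 12
f 15 9 17
f 15 17 16
f 16 17 18
f 16 18 12
f 17 9 19
f 17 19 18
f 18 19 20
f 18 20 12
f 19 9 21
f 19 21 20
f 20 21 22
f 20 22 12
f 21 9 23
f 21 23 22
f 22 23 24
f 22 24 12
f 23 9 25
f 23 25 24
f 24 25 26
f 24 26 12
f 25 9 27
f 25 27 26
f 26 27 28
f 26 28 12
f 27 9 10
f 27 10 28
f 28 10 11
f 28 11 12
f 30 29 32
f 30 32 31
f 32 29 33
f 32 33 31
f 33 29 34
f 33 34 31
f 34 29 35
f 34 35 31
f 35 29 36
f 35 36 31
f 36 29 37
f 36 37 31
f 37 29 38
f 37 38 31
f 38 29 39
f 38 39 31
f 39 29 30
f 39 30 31
f 41 40 44
f 41 44 42
f 42 44 45
f 42 45 43
f 44 40 46
f 44 46 45
f 45 46 47
f 45 47 43
f 46 40 48
f 46 48 47
f 47 48 49
f 47 49 43
f 48 40 50
f 48 50 49
f 49 50 51
f 49 51 43
f 50 40 52
f 50 52 51
f 51 52 53
f 51 53 43
f 52 40 54
f 52 54 53
f 53 54 55
f 53 55 43
f 54 40 56
f 54 56 55
f 55 56 57
f 55 57 43
f 56 40 58
f 56 58 57
f 57 58 59
f 57 59 43
f 58 40 60
f 58 60 59
f 59 60 61
f 59 61 43
f 60 40 62
f 60 62 61
f 61 62 63
f 61 63 43
f 62 40 64
f 62 64 63
f 63 64 65
f 63 65 43
f 64 40 66
f 64 66 65
f 65 66 67
f 65 67 43
f 66 40 68
f 66 68 67
f 67 68 69
f 67 69 43
f 68 40 70
f 68 70 69
f 69 70 71
f 69 71 43
f 70 40 41
f 70 41 71
f 71 41 42
f 71 42 43



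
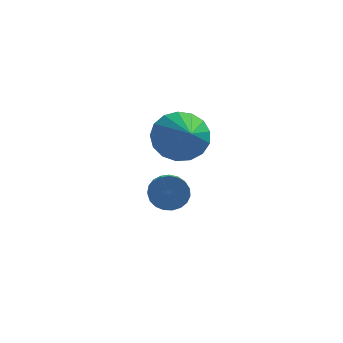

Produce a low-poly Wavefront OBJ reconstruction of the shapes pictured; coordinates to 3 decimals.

v -2.329 -2.212 0.044
v -1.573 -2.35 -0.641
v -1.831 -3.308 0.816
v -1.381 -2.034 -0.316
v -1.406 -1.758 0.092
v -1.643 -1.586 0.489
v -2.037 -1.558 0.784
v -2.498 -1.679 0.91
v -2.92 -1.923 0.837
v -3.207 -2.232 0.582
v -3.293 -2.537 0.205
v -3.158 -2.768 -0.21
v -2.834 -2.871 -0.566
v -2.393 -2.823 -0.782
v -1.938 -2.635 -0.81
v -3.078 0.122 -4.099
v -2.643 -0.108 -4.638
v -2.407 -1.533 -3.84
v -2.842 -1.302 -3.301
v -2.446 0.029 -4.453
v -2.21 -1.396 -3.654
v -2.358 0.182 -4.205
v -2.122 -1.243 -3.407
v -2.395 0.325 -3.94
v -2.159 -1.1 -3.142
v -2.549 0.432 -3.702
v -2.314 -0.992 -2.904
v -2.796 0.486 -3.533
v -2.56 -0.938 -2.734
v -3.091 0.478 -3.462
v -2.855 -0.947 -2.663
v -3.383 0.407 -3.501
v -3.148 -1.017 -2.702
v -3.623 0.288 -3.643
v -3.388 -1.137 -2.845
v -3.769 0.14 -3.864
v -3.533 -1.285 -3.066
v -3.795 -0.012 -4.126
v -3.559 -1.436 -3.328
v -3.697 -0.14 -4.384
v -3.461 -1.564 -3.585
v -3.492 -0.222 -4.592
v -3.256 -1.647 -3.793
v -3.216 -0.245 -4.715
v -2.98 -1.67 -3.916
v -2.915 -0.205 -4.731
v -2.68 -1.63 -3.933
f 2 1 4
f 2 4 3
f 4 1 5
f 4 5 3
f 5 1 6
f 5 6 3
f 6 1 7
f 6 7 3
f 7 1 8
f 7 8 3
f 8 1 9
f 8 9 3
f 9 1 10
f 9 10 3
f 10 1 11
f 10 11 3
f 11 1 12
f 11 12 3
f 12 1 13
f 12 13 3
f 13 1 14
f 13 14 3
f 14 1 15
f 14 15 3
f 15 1 2
f 15 2 3
f 17 16 20
f 17 20 18
f 18 20 21
f 18 21 19
f 20 16 22
f 20 22 21
f 21 22 23
f 21 23 19
f 22 16 24
f 22 24 23
f 23 24 25
f 23 25 19
f 24 16 26
f 24 26 25
f 25 26 27
f 25 27 19
f 26 16 28
f 26 28 27
f 27 28 29
f 27 29 19
f 28 16 30
f 28 30 29
f 29 30 31
f 29 31 19
f 30 16 32
f 30 32 31
f 31 32 33
f 31 33 19
f 32 16 34
f 32 34 33
f 33 34 35
f 33 35 19
f 34 16 36
f 34 36 35
f 35 36 37
f 35 37 19
f 36 16 38
f 36 38 37
f 37 38 39
f 37 39 19
f 38 16 40
f 38 40 39
f 39 40 41
f 39 41 19
f 40 16 42
f 40 42 41
f 41 42 43
f 41 43 19
f 42 16 44
f 42 44 43
f 43 44 45
f 43 45 19
f 44 16 46
f 44 46 45
f 45 46 47
f 45 47 19
f 46 16 17
f 46 17 47
f 47 17 18
f 47 18 19



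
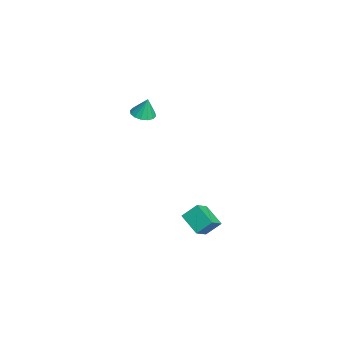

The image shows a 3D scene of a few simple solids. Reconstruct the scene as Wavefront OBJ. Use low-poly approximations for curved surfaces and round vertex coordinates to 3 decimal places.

v 2.056 1.285 -4.292
v 2.034 2.184 -3.469
v 3.24 1.986 -5.027
v 3.218 2.886 -4.203
v 2.922 0.614 -3.537
v 2.9 1.514 -2.713
v 4.106 1.316 -4.271
v 4.084 2.215 -3.448
v -0.148 -1.238 3.325
v 0.38 -0.708 3.142
v 0.008 -0.962 4.575
v 0.033 -0.512 3.142
v -0.363 -0.511 3.191
v -0.701 -0.704 3.276
v -0.891 -1.04 3.374
v -0.882 -1.43 3.459
v -0.676 -1.768 3.508
v -0.329 -1.964 3.508
v 0.066 -1.965 3.458
v 0.404 -1.772 3.373
v 0.594 -1.436 3.275
v 0.585 -1.046 3.191
f 2 4 1
f 5 2 1
f 1 4 3
f 3 5 1
f 2 8 4
f 6 2 5
f 6 8 2
f 4 8 3
f 7 5 3
f 3 8 7
f 7 6 5
f 8 6 7
f 10 9 12
f 10 12 11
f 12 9 13
f 12 13 11
f 13 9 14
f 13 14 11
f 14 9 15
f 14 15 11
f 15 9 16
f 15 16 11
f 16 9 17
f 16 17 11
f 17 9 18
f 17 18 11
f 18 9 19
f 18 19 11
f 19 9 20
f 19 20 11
f 20 9 21
f 20 21 11
f 21 9 22
f 21 22 11
f 22 9 10
f 22 10 11



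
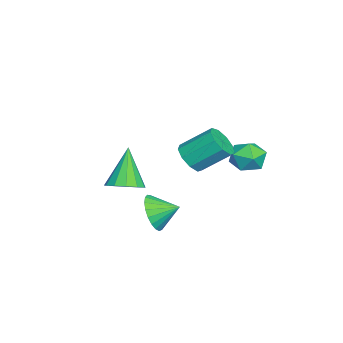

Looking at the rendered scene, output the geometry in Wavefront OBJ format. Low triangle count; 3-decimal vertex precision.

v -3.566 2.104 -0.104
v -3.084 2.327 0.562
v -3.036 0.833 -0.062
v -2.554 1.056 0.604
v -3.399 0.992 0.692
v -3.726 1.778 0.666
v -2.394 1.382 -0.166
v -2.721 2.168 -0.192
v -2.36 1.881 0.524
v -2.981 1.64 1.054
v -3.139 1.52 -0.554
v -3.76 1.279 -0.024
v 1.799 -1.356 -0.349
v 2.166 -1.653 0.394
v 1.781 -0.384 0.049
v 2.46 -1.566 0.193
v 2.639 -1.442 -0.101
v 2.673 -1.303 -0.438
v 2.556 -1.174 -0.76
v 2.308 -1.076 -1.01
v 1.972 -1.026 -1.146
v 1.606 -1.034 -1.145
v 1.273 -1.097 -1.005
v 1.032 -1.205 -0.753
v 0.923 -1.339 -0.43
v 0.965 -1.476 -0.093
v 1.152 -1.592 0.199
v 1.451 -1.667 0.397
v 1.809 -1.689 0.466
v -2.506 -3.272 -1.576
v -2.003 -2.679 -1.258
v -3.534 -3.308 0.116
v -2.36 -2.452 -1.47
v -2.764 -2.485 -1.716
v -3.085 -2.768 -1.917
v -3.223 -3.211 -2.01
v -3.134 -3.673 -1.965
v -2.845 -4.009 -1.797
v -2.449 -4.11 -1.559
v -2.071 -3.946 -1.326
v -1.831 -3.567 -1.173
v -1.806 -3.095 -1.147
v 0.939 -0.129 2.227
v 1.671 -0.029 2.193
v 1.554 1.168 3.138
v 0.821 1.069 3.173
v 1.443 0.237 1.827
v 1.325 1.434 2.773
v 0.979 0.332 1.649
v 0.861 1.529 2.595
v 0.496 0.211 1.742
v 0.378 1.408 2.687
v 0.22 -0.068 2.061
v 0.103 1.129 3.007
v 0.281 -0.376 2.459
v 0.163 0.821 3.404
v 0.649 -0.568 2.748
v 0.532 0.629 3.693
v 1.153 -0.554 2.793
v 1.036 0.643 3.739
v 1.557 -0.342 2.574
v 1.439 0.856 3.519
f 1 12 6
f 1 6 2
f 1 2 8
f 1 8 11
f 1 11 12
f 2 6 10
f 6 12 5
f 12 11 3
f 11 8 7
f 8 2 9
f 4 10 5
f 4 5 3
f 4 3 7
f 4 7 9
f 4 9 10
f 5 10 6
f 3 5 12
f 7 3 11
f 9 7 8
f 10 9 2
f 14 13 16
f 14 16 15
f 16 13 17
f 16 17 15
f 17 13 18
f 17 18 15
f 18 13 19
f 18 19 15
f 19 13 20
f 19 20 15
f 20 13 21
f 20 21 15
f 21 13 22
f 21 22 15
f 22 13 23
f 22 23 15
f 23 13 24
f 23 24 15
f 24 13 25
f 24 25 15
f 25 13 26
f 25 26 15
f 26 13 27
f 26 27 15
f 27 13 28
f 27 28 15
f 28 13 29
f 28 29 15
f 29 13 14
f 29 14 15
f 31 30 33
f 31 33 32
f 33 30 34
f 33 34 32
f 34 30 35
f 34 35 32
f 35 30 36
f 35 36 32
f 36 30 37
f 36 37 32
f 37 30 38
f 37 38 32
f 38 30 39
f 38 39 32
f 39 30 40
f 39 40 32
f 40 30 41
f 40 41 32
f 41 30 42
f 41 42 32
f 42 30 31
f 42 31 32
f 44 43 47
f 44 47 45
f 45 47 48
f 45 48 46
f 47 43 49
f 47 49 48
f 48 49 50
f 48 50 46
f 49 43 51
f 49 51 50
f 50 51 52
f 50 52 46
f 51 43 53
f 51 53 52
f 52 53 54
f 52 54 46
f 53 43 55
f 53 55 54
f 54 55 56
f 54 56 46
f 55 43 57
f 55 57 56
f 56 57 58
f 56 58 46
f 57 43 59
f 57 59 58
f 58 59 60
f 58 60 46
f 59 43 61
f 59 61 60
f 60 61 62
f 60 62 46
f 61 43 44
f 61 44 62
f 62 44 45
f 62 45 46



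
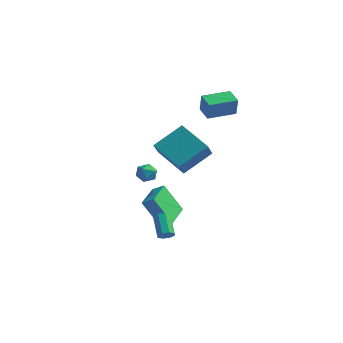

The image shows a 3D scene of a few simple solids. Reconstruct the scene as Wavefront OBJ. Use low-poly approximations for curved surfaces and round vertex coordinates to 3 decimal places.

v 2 3.116 3.366
v 2.208 2.905 4.54
v 3.072 4.472 3.42
v 3.28 4.262 4.593
v 2.82 2.478 3.107
v 3.028 2.268 4.28
v 3.892 3.835 3.16
v 4.1 3.624 4.334
v 0.09 1.278 0.859
v 1.074 2.771 2.017
v -0.167 2.273 -0.206
v 0.816 3.766 0.952
v 2.004 0.754 -0.092
v 2.987 2.247 1.066
v 1.746 1.749 -1.157
v 2.73 3.242 0.001
v 1.591 -2.083 1.083
v 2.242 -2.113 1.057
v 1.538 -3.127 0.943
v 2.189 -3.157 0.917
v 1.891 -3.013 1.479
v 1.924 -2.368 1.566
v 1.856 -2.872 0.434
v 1.889 -2.227 0.521
v 2.406 -2.6 0.657
v 2.427 -2.688 1.302
v 1.353 -2.552 0.698
v 1.374 -2.64 1.343
v 3.373 -3.151 -3.132
v 3.694 -2.779 -3.225
v 2.948 -1.917 -2.362
v 2.627 -2.289 -2.268
v 3.402 -2.786 -3.472
v 2.656 -1.924 -2.608
v 3.092 -3.006 -3.519
v 2.346 -2.144 -2.656
v 2.947 -3.311 -3.34
v 2.201 -2.449 -2.476
v 3.052 -3.523 -3.038
v 2.306 -2.661 -2.175
v 3.344 -3.516 -2.792
v 2.598 -2.654 -1.928
v 3.654 -3.296 -2.744
v 2.908 -2.434 -1.881
v 3.799 -2.991 -2.924
v 3.053 -2.129 -2.06
v 0.338 -0.479 -2.802
v 1.007 -0.352 -2.382
v -0.054 1.4 -2.744
v 0.615 1.527 -2.325
v 1.385 -0.207 -4.555
v 2.054 -0.08 -4.136
v 0.993 1.672 -4.498
v 1.662 1.799 -4.078
f 2 4 1
f 5 2 1
f 1 4 3
f 3 5 1
f 2 8 4
f 6 2 5
f 6 8 2
f 4 8 3
f 7 5 3
f 3 8 7
f 7 6 5
f 8 6 7
f 10 12 9
f 13 10 9
f 9 12 11
f 11 13 9
f 10 16 12
f 14 10 13
f 14 16 10
f 12 16 11
f 15 13 11
f 11 16 15
f 15 14 13
f 16 14 15
f 17 28 22
f 17 22 18
f 17 18 24
f 17 24 27
f 17 27 28
f 18 22 26
f 22 28 21
f 28 27 19
f 27 24 23
f 24 18 25
f 20 26 21
f 20 21 19
f 20 19 23
f 20 23 25
f 20 25 26
f 21 26 22
f 19 21 28
f 23 19 27
f 25 23 24
f 26 25 18
f 30 29 33
f 30 33 31
f 31 33 34
f 31 34 32
f 33 29 35
f 33 35 34
f 34 35 36
f 34 36 32
f 35 29 37
f 35 37 36
f 36 37 38
f 36 38 32
f 37 29 39
f 37 39 38
f 38 39 40
f 38 40 32
f 39 29 41
f 39 41 40
f 40 41 42
f 40 42 32
f 41 29 43
f 41 43 42
f 42 43 44
f 42 44 32
f 43 29 45
f 43 45 44
f 44 45 46
f 44 46 32
f 45 29 30
f 45 30 46
f 46 30 31
f 46 31 32
f 48 50 47
f 51 48 47
f 47 50 49
f 49 51 47
f 48 54 50
f 52 48 51
f 52 54 48
f 50 54 49
f 53 51 49
f 49 54 53
f 53 52 51
f 54 52 53



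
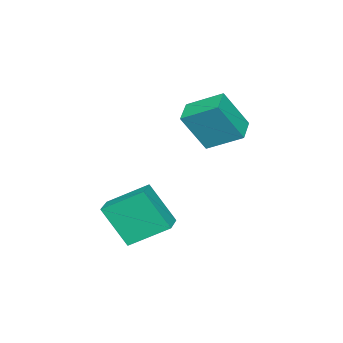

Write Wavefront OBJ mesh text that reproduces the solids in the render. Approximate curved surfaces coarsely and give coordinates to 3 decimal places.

v 3.085 -3.708 -2.548
v 3.255 -4.881 -0.707
v 2.291 -2.157 -1.487
v 2.461 -3.33 0.354
v 4.279 -3.23 -2.354
v 4.449 -4.403 -0.513
v 3.485 -1.679 -1.293
v 3.655 -2.852 0.548
v -2.08 -3.033 1.609
v -1.328 -3.847 3.44
v -2.439 -1.434 2.468
v -1.687 -2.248 4.299
v -0.853 -2.592 1.301
v -0.101 -3.406 3.132
v -1.212 -0.993 2.16
v -0.46 -1.807 3.991
f 2 4 1
f 5 2 1
f 1 4 3
f 3 5 1
f 2 8 4
f 6 2 5
f 6 8 2
f 4 8 3
f 7 5 3
f 3 8 7
f 7 6 5
f 8 6 7
f 10 12 9
f 13 10 9
f 9 12 11
f 11 13 9
f 10 16 12
f 14 10 13
f 14 16 10
f 12 16 11
f 15 13 11
f 11 16 15
f 15 14 13
f 16 14 15



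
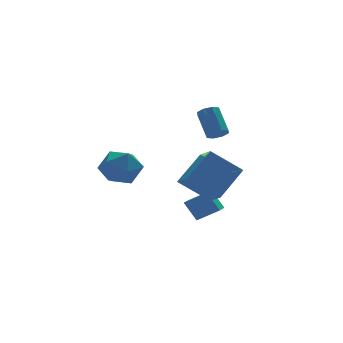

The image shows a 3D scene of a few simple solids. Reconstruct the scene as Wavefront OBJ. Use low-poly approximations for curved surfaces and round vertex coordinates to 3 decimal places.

v -0.572 4.365 -1.21
v 0.614 4.266 -1.56
v -1.114 3.134 -2.7
v 0.072 3.035 -3.05
v -0.303 2.531 -1.981
v 0.032 3.291 -1.06
v -0.532 4.109 -3.2
v -0.197 4.869 -2.279
v 0.639 4.108 -2.79
v 0.78 3.133 -2.036
v -1.28 4.267 -2.224
v -1.139 3.292 -1.47
v 3.151 -1.01 -3.854
v 2.72 -0.408 -2.823
v 2.139 -0.519 -4.564
v 1.708 0.083 -3.532
v 3.792 -0.083 -4.128
v 3.361 0.519 -3.096
v 2.78 0.408 -4.837
v 2.349 1.01 -3.806
v 0.774 -1.354 -1.439
v 0.743 -2.688 -0.733
v 2.242 -0.678 -0.098
v 2.21 -2.013 0.609
v 2.19 -2.027 -2.649
v 2.158 -3.362 -1.942
v 3.657 -1.352 -1.307
v 3.626 -2.686 -0.601
v 3.805 0.813 0.577
v 4.261 0.526 0.864
v 4.23 1.681 2.069
v 3.775 1.967 1.783
v 4.414 0.846 0.561
v 4.383 2.001 1.766
v 4.211 1.147 0.267
v 4.18 2.302 1.473
v 3.77 1.252 0.155
v 3.739 2.407 1.361
v 3.35 1.099 0.291
v 3.319 2.254 1.496
v 3.197 0.779 0.594
v 3.166 1.934 1.799
v 3.4 0.478 0.887
v 3.369 1.633 2.093
v 3.841 0.373 0.999
v 3.81 1.528 2.205
f 1 12 6
f 1 6 2
f 1 2 8
f 1 8 11
f 1 11 12
f 2 6 10
f 6 12 5
f 12 11 3
f 11 8 7
f 8 2 9
f 4 10 5
f 4 5 3
f 4 3 7
f 4 7 9
f 4 9 10
f 5 10 6
f 3 5 12
f 7 3 11
f 9 7 8
f 10 9 2
f 14 16 13
f 17 14 13
f 13 16 15
f 15 17 13
f 14 20 16
f 18 14 17
f 18 20 14
f 16 20 15
f 19 17 15
f 15 20 19
f 19 18 17
f 20 18 19
f 22 24 21
f 25 22 21
f 21 24 23
f 23 25 21
f 22 28 24
f 26 22 25
f 26 28 22
f 24 28 23
f 27 25 23
f 23 28 27
f 27 26 25
f 28 26 27
f 30 29 33
f 30 33 31
f 31 33 34
f 31 34 32
f 33 29 35
f 33 35 34
f 34 35 36
f 34 36 32
f 35 29 37
f 35 37 36
f 36 37 38
f 36 38 32
f 37 29 39
f 37 39 38
f 38 39 40
f 38 40 32
f 39 29 41
f 39 41 40
f 40 41 42
f 40 42 32
f 41 29 43
f 41 43 42
f 42 43 44
f 42 44 32
f 43 29 45
f 43 45 44
f 44 45 46
f 44 46 32
f 45 29 30
f 45 30 46
f 46 30 31
f 46 31 32



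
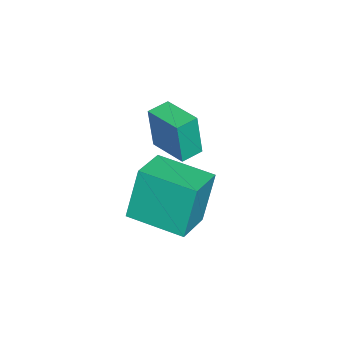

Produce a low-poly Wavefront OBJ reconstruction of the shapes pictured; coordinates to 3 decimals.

v -0.164 -0.63 -4.916
v -0.605 -0.317 -2.804
v 0.177 1.499 -5.161
v -0.264 1.812 -3.049
v 1.344 -0.832 -4.571
v 0.903 -0.519 -2.459
v 1.685 1.297 -4.816
v 1.244 1.61 -2.704
v -4.059 -0.834 -4.566
v -3.983 -1.008 -2.726
v -3.162 0.512 -4.475
v -3.086 0.338 -2.635
v -3.294 -1.338 -4.645
v -3.218 -1.512 -2.805
v -2.397 0.008 -4.554
v -2.321 -0.166 -2.714
f 2 4 1
f 5 2 1
f 1 4 3
f 3 5 1
f 2 8 4
f 6 2 5
f 6 8 2
f 4 8 3
f 7 5 3
f 3 8 7
f 7 6 5
f 8 6 7
f 10 12 9
f 13 10 9
f 9 12 11
f 11 13 9
f 10 16 12
f 14 10 13
f 14 16 10
f 12 16 11
f 15 13 11
f 11 16 15
f 15 14 13
f 16 14 15



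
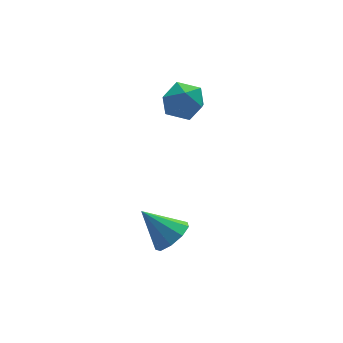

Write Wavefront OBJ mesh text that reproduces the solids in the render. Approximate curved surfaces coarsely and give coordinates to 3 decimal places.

v 2.106 0.258 -2.23
v 2.598 0.074 -1.709
v 1.294 0.922 -1.23
v 2.718 0.523 -1.91
v 2.552 0.848 -2.26
v 2.177 0.896 -2.597
v 1.769 0.646 -2.762
v 1.519 0.214 -2.678
v 1.544 -0.198 -2.385
v 1.831 -0.396 -2.019
v 2.248 -0.289 -1.752
v 3.128 3.803 1.876
v 3.593 3.502 1.272
v 3.467 2.778 2.648
v 3.932 2.477 2.044
v 4.154 3.167 2.427
v 3.945 3.801 1.95
v 3.115 2.479 1.97
v 2.906 3.113 1.493
v 3.585 2.684 1.33
v 4.227 3.109 1.612
v 2.833 3.171 2.308
v 3.475 3.596 2.59
f 2 1 4
f 2 4 3
f 4 1 5
f 4 5 3
f 5 1 6
f 5 6 3
f 6 1 7
f 6 7 3
f 7 1 8
f 7 8 3
f 8 1 9
f 8 9 3
f 9 1 10
f 9 10 3
f 10 1 11
f 10 11 3
f 11 1 2
f 11 2 3
f 12 23 17
f 12 17 13
f 12 13 19
f 12 19 22
f 12 22 23
f 13 17 21
f 17 23 16
f 23 22 14
f 22 19 18
f 19 13 20
f 15 21 16
f 15 16 14
f 15 14 18
f 15 18 20
f 15 20 21
f 16 21 17
f 14 16 23
f 18 14 22
f 20 18 19
f 21 20 13



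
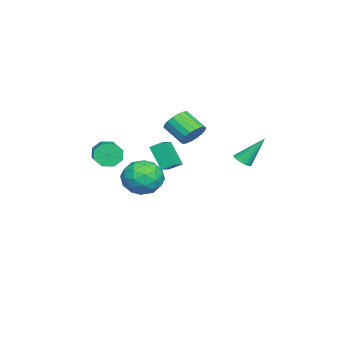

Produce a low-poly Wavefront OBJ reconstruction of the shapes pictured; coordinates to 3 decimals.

v -2.61 -2.645 -0.075
v -2.664 -1.903 0.356
v -3.614 -2.503 -0.447
v -3.669 -1.761 -0.015
v -2.011 -1.839 -1.385
v -2.066 -1.097 -0.953
v -3.016 -1.697 -1.756
v -3.07 -0.955 -1.325
v -3.084 2.262 -0.734
v -2.602 2.062 -0.481
v -3.456 3.358 0.834
v -2.516 2.287 -0.618
v -2.561 2.507 -0.782
v -2.725 2.67 -0.935
v -2.971 2.74 -1.042
v -3.243 2.7 -1.079
v -3.479 2.56 -1.037
v -3.624 2.351 -0.925
v -3.646 2.122 -0.77
v -3.539 1.925 -0.607
v -3.327 1.805 -0.473
v -3.06 1.789 -0.398
v -2.799 1.882 -0.401
v -0.665 0.246 1.796
v 0.099 0.008 1.972
v -0.41 -1.044 2.761
v -1.175 -0.806 2.584
v 0.024 0.245 2.24
v -0.485 -0.807 3.028
v -0.187 0.482 2.419
v -0.697 -0.57 3.208
v -0.494 0.672 2.475
v -1.003 -0.38 3.264
v -0.834 0.778 2.396
v -1.344 -0.274 3.185
v -1.141 0.779 2.199
v -1.65 -0.273 2.987
v -1.353 0.674 1.921
v -1.863 -0.378 2.71
v -1.43 0.484 1.619
v -1.939 -0.568 2.408
v -1.355 0.247 1.352
v -1.864 -0.805 2.14
v -1.143 0.01 1.172
v -1.653 -1.042 1.961
v -0.837 -0.18 1.116
v -1.346 -1.232 1.905
v -0.496 -0.286 1.195
v -1.006 -1.338 1.984
v -0.19 -0.287 1.393
v -0.699 -1.339 2.181
v 0.023 -0.182 1.67
v -0.487 -1.234 2.459
v -2.634 -1.815 -2.31
v -1.803 -2.113 -1.438
v -2.677 -3.727 -2.922
v -1.846 -4.025 -2.05
v -2.998 -3.701 -1.724
v -2.972 -2.52 -1.345
v -1.508 -3.32 -3.015
v -1.482 -2.139 -2.636
v -1.107 -3.043 -1.874
v -2.028 -3.278 -1.076
v -2.452 -2.562 -3.284
v -3.373 -2.797 -2.486
v -2.215 -1.797 -1.82
v -2.265 -4.043 -2.54
v -2.942 -3.853 -2.348
v -2.454 -4.028 -1.836
v -2.902 -2.035 -1.766
v -2.413 -2.21 -1.253
v -3.116 -3.144 -1.421
v -2.067 -3.63 -3.107
v -1.578 -3.805 -2.594
v -2.026 -1.812 -2.524
v -1.538 -1.987 -2.012
v -1.364 -2.696 -2.939
v -1.317 -2.518 -1.564
v -1.342 -3.642 -1.924
v -1.144 -3.228 -2.49
v -1.129 -2.534 -2.268
v -1.859 -2.656 -1.095
v -1.884 -3.78 -1.455
v -2.561 -3.59 -1.263
v -2.545 -2.895 -1.04
v -1.449 -3.203 -1.351
v -2.596 -2.06 -2.905
v -2.621 -3.184 -3.265
v -1.935 -2.945 -3.32
v -1.919 -2.25 -3.097
v -3.138 -2.198 -2.436
v -3.163 -3.322 -2.796
v -3.351 -3.306 -2.092
v -3.336 -2.612 -1.87
v -3.031 -2.637 -3.009
v 3.088 -3.23 1.63
v 3.394 -3.474 0.966
v 4.778 -2.933 1.407
v 4.472 -2.69 2.07
v 3.19 -2.922 0.932
v 4.574 -2.382 1.372
v 2.926 -2.551 1.306
v 4.31 -2.01 1.746
v 2.757 -2.578 1.87
v 4.141 -2.037 2.31
v 2.782 -2.987 2.293
v 4.166 -2.446 2.734
v 2.986 -3.538 2.328
v 4.37 -2.998 2.768
v 3.25 -3.91 1.954
v 4.634 -3.369 2.394
v 3.419 -3.883 1.39
v 4.803 -3.342 1.83
f 2 4 1
f 5 2 1
f 1 4 3
f 3 5 1
f 2 8 4
f 6 2 5
f 6 8 2
f 4 8 3
f 7 5 3
f 3 8 7
f 7 6 5
f 8 6 7
f 10 9 12
f 10 12 11
f 12 9 13
f 12 13 11
f 13 9 14
f 13 14 11
f 14 9 15
f 14 15 11
f 15 9 16
f 15 16 11
f 16 9 17
f 16 17 11
f 17 9 18
f 17 18 11
f 18 9 19
f 18 19 11
f 19 9 20
f 19 20 11
f 20 9 21
f 20 21 11
f 21 9 22
f 21 22 11
f 22 9 23
f 22 23 11
f 23 9 10
f 23 10 11
f 25 24 28
f 25 28 26
f 26 28 29
f 26 29 27
f 28 24 30
f 28 30 29
f 29 30 31
f 29 31 27
f 30 24 32
f 30 32 31
f 31 32 33
f 31 33 27
f 32 24 34
f 32 34 33
f 33 34 35
f 33 35 27
f 34 24 36
f 34 36 35
f 35 36 37
f 35 37 27
f 36 24 38
f 36 38 37
f 37 38 39
f 37 39 27
f 38 24 40
f 38 40 39
f 39 40 41
f 39 41 27
f 40 24 42
f 40 42 41
f 41 42 43
f 41 43 27
f 42 24 44
f 42 44 43
f 43 44 45
f 43 45 27
f 44 24 46
f 44 46 45
f 45 46 47
f 45 47 27
f 46 24 48
f 46 48 47
f 47 48 49
f 47 49 27
f 48 24 50
f 48 50 49
f 49 50 51
f 49 51 27
f 50 24 52
f 50 52 51
f 51 52 53
f 51 53 27
f 52 24 25
f 52 25 53
f 53 25 26
f 53 26 27
f 54 91 70
f 91 65 94
f 70 94 59
f 91 94 70
f 54 70 66
f 70 59 71
f 66 71 55
f 70 71 66
f 54 66 75
f 66 55 76
f 75 76 61
f 66 76 75
f 54 75 87
f 75 61 90
f 87 90 64
f 75 90 87
f 54 87 91
f 87 64 95
f 91 95 65
f 87 95 91
f 55 71 82
f 71 59 85
f 82 85 63
f 71 85 82
f 59 94 72
f 94 65 93
f 72 93 58
f 94 93 72
f 65 95 92
f 95 64 88
f 92 88 56
f 95 88 92
f 64 90 89
f 90 61 77
f 89 77 60
f 90 77 89
f 61 76 81
f 76 55 78
f 81 78 62
f 76 78 81
f 57 83 69
f 83 63 84
f 69 84 58
f 83 84 69
f 57 69 67
f 69 58 68
f 67 68 56
f 69 68 67
f 57 67 74
f 67 56 73
f 74 73 60
f 67 73 74
f 57 74 79
f 74 60 80
f 79 80 62
f 74 80 79
f 57 79 83
f 79 62 86
f 83 86 63
f 79 86 83
f 58 84 72
f 84 63 85
f 72 85 59
f 84 85 72
f 56 68 92
f 68 58 93
f 92 93 65
f 68 93 92
f 60 73 89
f 73 56 88
f 89 88 64
f 73 88 89
f 62 80 81
f 80 60 77
f 81 77 61
f 80 77 81
f 63 86 82
f 86 62 78
f 82 78 55
f 86 78 82
f 97 96 100
f 97 100 98
f 98 100 101
f 98 101 99
f 100 96 102
f 100 102 101
f 101 102 103
f 101 103 99
f 102 96 104
f 102 104 103
f 103 104 105
f 103 105 99
f 104 96 106
f 104 106 105
f 105 106 107
f 105 107 99
f 106 96 108
f 106 108 107
f 107 108 109
f 107 109 99
f 108 96 110
f 108 110 109
f 109 110 111
f 109 111 99
f 110 96 112
f 110 112 111
f 111 112 113
f 111 113 99
f 112 96 97
f 112 97 113
f 113 97 98
f 113 98 99



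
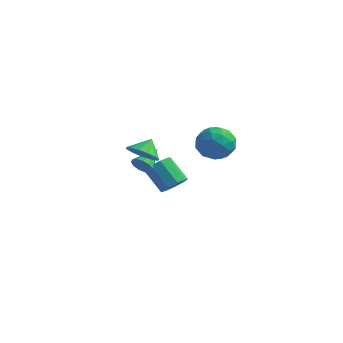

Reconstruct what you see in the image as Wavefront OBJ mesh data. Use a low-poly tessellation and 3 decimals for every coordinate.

v -0.812 -1.688 0.829
v -0.226 -1.552 0.533
v -0.768 -0.352 1.531
v -0.495 -1.421 0.302
v -0.864 -1.376 0.238
v -1.217 -1.43 0.362
v -1.441 -1.565 0.634
v -1.465 -1.74 0.968
v -1.282 -1.898 1.257
v -0.949 -1.99 1.411
v -0.573 -1.985 1.38
v -0.273 -1.887 1.174
v -0.143 -1.725 0.858
v 0.576 -3.698 2.857
v 1.439 -3.487 2.583
v 0.644 -2.962 3.643
v 1.118 -3.171 2.316
v 0.625 -3.022 2.22
v 0.116 -3.088 2.326
v -0.247 -3.348 2.6
v -0.349 -3.719 2.956
v -0.157 -4.083 3.281
v 0.267 -4.325 3.47
v 0.79 -4.368 3.465
v 1.244 -4.199 3.267
v 1.486 -3.87 2.938
v -2.081 3.28 -3.033
v -1.624 3.93 -2.679
v -2.862 4.111 -1.413
v -3.319 3.46 -1.767
v -2.005 4.145 -3.082
v -3.243 4.326 -1.816
v -2.422 3.955 -3.463
v -3.66 4.136 -2.196
v -2.679 3.449 -3.642
v -3.917 3.63 -2.375
v -2.657 2.864 -3.536
v -3.894 3.045 -2.27
v -2.365 2.473 -3.195
v -3.602 2.654 -1.929
v -1.94 2.46 -2.778
v -3.178 2.641 -1.512
v -1.582 2.83 -2.481
v -2.819 3.011 -1.214
v -1.457 3.41 -2.442
v -2.694 3.591 -1.175
v 2.935 -0.341 2.671
v 3.979 -0.391 3.057
v 2.541 -1.869 3.543
v 3.585 -1.919 3.929
v 2.892 -1.125 4.294
v 3.136 -0.181 3.755
v 3.384 -2.079 2.845
v 3.628 -1.135 2.306
v 4.257 -1.465 3.165
v 3.953 -0.875 4.06
v 2.567 -1.385 2.54
v 2.263 -0.795 3.435
v 3.492 -0.232 2.787
v 3.028 -2.028 3.813
v 2.621 -1.562 4.027
v 3.235 -1.591 4.254
v 2.996 -0.108 3.197
v 3.61 -0.137 3.424
v 2.971 -0.569 4.152
v 2.91 -2.123 3.176
v 3.524 -2.152 3.403
v 3.285 -0.669 2.346
v 3.899 -0.698 2.573
v 3.549 -1.691 2.448
v 4.269 -0.892 3.078
v 4.037 -1.79 3.591
v 3.918 -1.885 2.953
v 4.062 -1.33 2.636
v 4.09 -0.545 3.604
v 3.858 -1.444 4.117
v 3.451 -0.977 4.331
v 3.595 -0.422 4.014
v 4.253 -1.177 3.667
v 2.662 -0.816 2.483
v 2.43 -1.715 2.996
v 2.925 -1.838 2.586
v 3.069 -1.283 2.269
v 2.483 -0.47 3.009
v 2.251 -1.368 3.522
v 2.458 -0.93 3.964
v 2.602 -0.375 3.647
v 2.267 -1.083 2.933
f 2 1 4
f 2 4 3
f 4 1 5
f 4 5 3
f 5 1 6
f 5 6 3
f 6 1 7
f 6 7 3
f 7 1 8
f 7 8 3
f 8 1 9
f 8 9 3
f 9 1 10
f 9 10 3
f 10 1 11
f 10 11 3
f 11 1 12
f 11 12 3
f 12 1 13
f 12 13 3
f 13 1 2
f 13 2 3
f 15 14 17
f 15 17 16
f 17 14 18
f 17 18 16
f 18 14 19
f 18 19 16
f 19 14 20
f 19 20 16
f 20 14 21
f 20 21 16
f 21 14 22
f 21 22 16
f 22 14 23
f 22 23 16
f 23 14 24
f 23 24 16
f 24 14 25
f 24 25 16
f 25 14 26
f 25 26 16
f 26 14 15
f 26 15 16
f 28 27 31
f 28 31 29
f 29 31 32
f 29 32 30
f 31 27 33
f 31 33 32
f 32 33 34
f 32 34 30
f 33 27 35
f 33 35 34
f 34 35 36
f 34 36 30
f 35 27 37
f 35 37 36
f 36 37 38
f 36 38 30
f 37 27 39
f 37 39 38
f 38 39 40
f 38 40 30
f 39 27 41
f 39 41 40
f 40 41 42
f 40 42 30
f 41 27 43
f 41 43 42
f 42 43 44
f 42 44 30
f 43 27 45
f 43 45 44
f 44 45 46
f 44 46 30
f 45 27 28
f 45 28 46
f 46 28 29
f 46 29 30
f 47 84 63
f 84 58 87
f 63 87 52
f 84 87 63
f 47 63 59
f 63 52 64
f 59 64 48
f 63 64 59
f 47 59 68
f 59 48 69
f 68 69 54
f 59 69 68
f 47 68 80
f 68 54 83
f 80 83 57
f 68 83 80
f 47 80 84
f 80 57 88
f 84 88 58
f 80 88 84
f 48 64 75
f 64 52 78
f 75 78 56
f 64 78 75
f 52 87 65
f 87 58 86
f 65 86 51
f 87 86 65
f 58 88 85
f 88 57 81
f 85 81 49
f 88 81 85
f 57 83 82
f 83 54 70
f 82 70 53
f 83 70 82
f 54 69 74
f 69 48 71
f 74 71 55
f 69 71 74
f 50 76 62
f 76 56 77
f 62 77 51
f 76 77 62
f 50 62 60
f 62 51 61
f 60 61 49
f 62 61 60
f 50 60 67
f 60 49 66
f 67 66 53
f 60 66 67
f 50 67 72
f 67 53 73
f 72 73 55
f 67 73 72
f 50 72 76
f 72 55 79
f 76 79 56
f 72 79 76
f 51 77 65
f 77 56 78
f 65 78 52
f 77 78 65
f 49 61 85
f 61 51 86
f 85 86 58
f 61 86 85
f 53 66 82
f 66 49 81
f 82 81 57
f 66 81 82
f 55 73 74
f 73 53 70
f 74 70 54
f 73 70 74
f 56 79 75
f 79 55 71
f 75 71 48
f 79 71 75



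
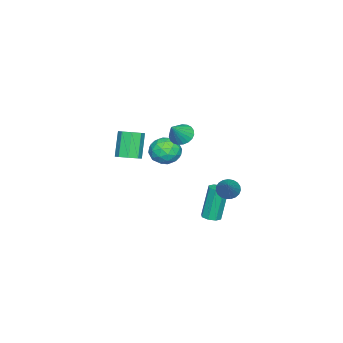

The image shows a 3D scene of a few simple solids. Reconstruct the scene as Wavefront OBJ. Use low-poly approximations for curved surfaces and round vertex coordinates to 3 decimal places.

v 2.59 0.215 3.165
v 2.895 -0.244 2.802
v 3.47 0.065 4.095
v 3.021 -0.014 2.72
v 3.072 0.256 2.715
v 3.039 0.518 2.788
v 2.929 0.728 2.926
v 2.76 0.85 3.105
v 2.562 0.861 3.295
v 2.368 0.761 3.462
v 2.213 0.566 3.577
v 2.123 0.311 3.621
v 2.114 0.039 3.587
v 2.187 -0.203 3.479
v 2.329 -0.372 3.317
v 2.517 -0.44 3.128
v 2.717 -0.395 2.946
v 1.935 -2.95 0.456
v 2.49 -3.201 0.735
v 1.72 -3.38 2.103
v 1.165 -3.13 1.824
v 2.458 -2.691 0.784
v 1.689 -2.871 2.153
v 2.12 -2.333 0.641
v 1.35 -2.513 2.009
v 1.673 -2.337 0.389
v 0.904 -2.517 1.758
v 1.38 -2.7 0.177
v 0.61 -2.879 1.545
v 1.411 -3.209 0.127
v 0.642 -3.389 1.496
v 1.75 -3.567 0.271
v 0.98 -3.747 1.639
v 2.196 -3.563 0.522
v 1.427 -3.743 1.891
v 0.01 0.713 -4.066
v 0.396 0.374 -3.936
v -0.084 0.568 -2.004
v -0.47 0.907 -2.134
v 0.524 0.759 -3.943
v 0.043 0.953 -2.011
v 0.351 1.117 -4.022
v -0.13 1.311 -2.09
v -0.022 1.239 -4.127
v -0.503 1.432 -2.195
v -0.376 1.052 -4.196
v -0.856 1.246 -2.264
v -0.503 0.667 -4.189
v -0.984 0.861 -2.257
v -0.33 0.309 -4.11
v -0.811 0.503 -2.178
v 0.043 0.188 -4.005
v -0.438 0.381 -2.073
v 0.476 1.814 -1.473
v 0.902 1.599 -1.869
v 1.884 2.346 -0.247
v 0.876 1.844 -1.945
v 0.781 2.084 -1.94
v 0.634 2.277 -1.854
v 0.459 2.39 -1.702
v 0.287 2.403 -1.51
v 0.148 2.315 -1.312
v 0.065 2.14 -1.142
v 0.054 1.909 -1.028
v 0.116 1.661 -0.992
v 0.24 1.44 -1.039
v 0.405 1.283 -1.16
v 0.582 1.219 -1.336
v 0.741 1.257 -1.535
v 0.854 1.392 -1.724
v 1.221 -0.797 0.568
v 1.613 -0.238 1.128
v 1.707 -1.902 1.332
v 2.099 -1.343 1.892
v 1.217 -1.396 1.865
v 0.917 -0.713 1.393
v 2.403 -1.427 1.067
v 2.103 -0.744 0.595
v 2.343 -0.627 1.437
v 1.611 -0.608 1.93
v 1.709 -1.532 0.53
v 0.977 -1.513 1.023
v 1.375 -0.42 0.781
v 1.945 -1.72 1.679
v 1.428 -1.751 1.663
v 1.658 -1.422 1.993
v 0.966 -0.7 0.936
v 1.196 -0.371 1.266
v 0.963 -1.052 1.699
v 2.124 -1.769 1.194
v 2.354 -1.44 1.524
v 1.662 -0.718 0.467
v 1.892 -0.389 0.797
v 2.357 -1.088 0.761
v 2.034 -0.32 1.291
v 2.319 -0.97 1.741
v 2.498 -1.019 1.256
v 2.322 -0.618 0.978
v 1.603 -0.309 1.581
v 1.889 -0.959 2.031
v 1.371 -0.99 2.015
v 1.194 -0.589 1.737
v 2.032 -0.538 1.763
v 1.431 -1.181 0.429
v 1.717 -1.831 0.879
v 2.126 -1.551 0.723
v 1.949 -1.15 0.445
v 1.001 -1.17 0.719
v 1.286 -1.82 1.169
v 0.998 -1.522 1.482
v 0.822 -1.121 1.204
v 1.288 -1.602 0.697
f 2 1 4
f 2 4 3
f 4 1 5
f 4 5 3
f 5 1 6
f 5 6 3
f 6 1 7
f 6 7 3
f 7 1 8
f 7 8 3
f 8 1 9
f 8 9 3
f 9 1 10
f 9 10 3
f 10 1 11
f 10 11 3
f 11 1 12
f 11 12 3
f 12 1 13
f 12 13 3
f 13 1 14
f 13 14 3
f 14 1 15
f 14 15 3
f 15 1 16
f 15 16 3
f 16 1 17
f 16 17 3
f 17 1 2
f 17 2 3
f 19 18 22
f 19 22 20
f 20 22 23
f 20 23 21
f 22 18 24
f 22 24 23
f 23 24 25
f 23 25 21
f 24 18 26
f 24 26 25
f 25 26 27
f 25 27 21
f 26 18 28
f 26 28 27
f 27 28 29
f 27 29 21
f 28 18 30
f 28 30 29
f 29 30 31
f 29 31 21
f 30 18 32
f 30 32 31
f 31 32 33
f 31 33 21
f 32 18 34
f 32 34 33
f 33 34 35
f 33 35 21
f 34 18 19
f 34 19 35
f 35 19 20
f 35 20 21
f 37 36 40
f 37 40 38
f 38 40 41
f 38 41 39
f 40 36 42
f 40 42 41
f 41 42 43
f 41 43 39
f 42 36 44
f 42 44 43
f 43 44 45
f 43 45 39
f 44 36 46
f 44 46 45
f 45 46 47
f 45 47 39
f 46 36 48
f 46 48 47
f 47 48 49
f 47 49 39
f 48 36 50
f 48 50 49
f 49 50 51
f 49 51 39
f 50 36 52
f 50 52 51
f 51 52 53
f 51 53 39
f 52 36 37
f 52 37 53
f 53 37 38
f 53 38 39
f 55 54 57
f 55 57 56
f 57 54 58
f 57 58 56
f 58 54 59
f 58 59 56
f 59 54 60
f 59 60 56
f 60 54 61
f 60 61 56
f 61 54 62
f 61 62 56
f 62 54 63
f 62 63 56
f 63 54 64
f 63 64 56
f 64 54 65
f 64 65 56
f 65 54 66
f 65 66 56
f 66 54 67
f 66 67 56
f 67 54 68
f 67 68 56
f 68 54 69
f 68 69 56
f 69 54 70
f 69 70 56
f 70 54 55
f 70 55 56
f 71 108 87
f 108 82 111
f 87 111 76
f 108 111 87
f 71 87 83
f 87 76 88
f 83 88 72
f 87 88 83
f 71 83 92
f 83 72 93
f 92 93 78
f 83 93 92
f 71 92 104
f 92 78 107
f 104 107 81
f 92 107 104
f 71 104 108
f 104 81 112
f 108 112 82
f 104 112 108
f 72 88 99
f 88 76 102
f 99 102 80
f 88 102 99
f 76 111 89
f 111 82 110
f 89 110 75
f 111 110 89
f 82 112 109
f 112 81 105
f 109 105 73
f 112 105 109
f 81 107 106
f 107 78 94
f 106 94 77
f 107 94 106
f 78 93 98
f 93 72 95
f 98 95 79
f 93 95 98
f 74 100 86
f 100 80 101
f 86 101 75
f 100 101 86
f 74 86 84
f 86 75 85
f 84 85 73
f 86 85 84
f 74 84 91
f 84 73 90
f 91 90 77
f 84 90 91
f 74 91 96
f 91 77 97
f 96 97 79
f 91 97 96
f 74 96 100
f 96 79 103
f 100 103 80
f 96 103 100
f 75 101 89
f 101 80 102
f 89 102 76
f 101 102 89
f 73 85 109
f 85 75 110
f 109 110 82
f 85 110 109
f 77 90 106
f 90 73 105
f 106 105 81
f 90 105 106
f 79 97 98
f 97 77 94
f 98 94 78
f 97 94 98
f 80 103 99
f 103 79 95
f 99 95 72
f 103 95 99

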